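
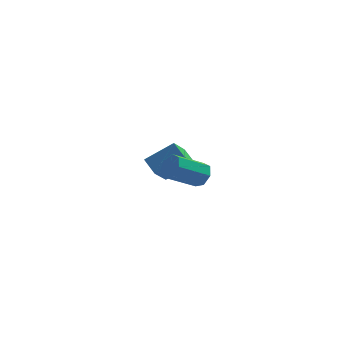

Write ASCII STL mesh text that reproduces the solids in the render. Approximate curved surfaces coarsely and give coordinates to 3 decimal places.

solid 
facet normal -0.829 -0.102 -0.550
outer loop
vertex -4.93 2.029 -3.653
vertex -5.432 2.991 -3.075
vertex -4.188 3.22 -4.992
endloop
endfacet
facet normal 0.408 -0.783 -0.470
outer loop
vertex -2.488 3.429 -3.865
vertex -4.93 2.029 -3.653
vertex -4.188 3.22 -4.992
endloop
endfacet
facet normal -0.829 -0.102 -0.550
outer loop
vertex -4.188 3.22 -4.992
vertex -5.432 2.991 -3.075
vertex -4.69 4.183 -4.414
endloop
endfacet
facet normal 0.382 0.614 -0.691
outer loop
vertex -4.69 4.183 -4.414
vertex -2.488 3.429 -3.865
vertex -4.188 3.22 -4.992
endloop
endfacet
facet normal -0.382 -0.614 0.690
outer loop
vertex -4.93 2.029 -3.653
vertex -3.732 3.2 -1.948
vertex -5.432 2.991 -3.075
endloop
endfacet
facet normal 0.408 -0.782 -0.471
outer loop
vertex -3.23 2.237 -2.526
vertex -4.93 2.029 -3.653
vertex -2.488 3.429 -3.865
endloop
endfacet
facet normal -0.383 -0.614 0.690
outer loop
vertex -3.23 2.237 -2.526
vertex -3.732 3.2 -1.948
vertex -4.93 2.029 -3.653
endloop
endfacet
facet normal -0.408 0.782 0.470
outer loop
vertex -5.432 2.991 -3.075
vertex -3.732 3.2 -1.948
vertex -4.69 4.183 -4.414
endloop
endfacet
facet normal 0.382 0.614 -0.690
outer loop
vertex -2.99 4.391 -3.287
vertex -2.488 3.429 -3.865
vertex -4.69 4.183 -4.414
endloop
endfacet
facet normal -0.408 0.783 0.470
outer loop
vertex -4.69 4.183 -4.414
vertex -3.732 3.2 -1.948
vertex -2.99 4.391 -3.287
endloop
endfacet
facet normal 0.829 0.102 0.550
outer loop
vertex -2.99 4.391 -3.287
vertex -3.23 2.237 -2.526
vertex -2.488 3.429 -3.865
endloop
endfacet
facet normal 0.829 0.102 0.550
outer loop
vertex -3.732 3.2 -1.948
vertex -3.23 2.237 -2.526
vertex -2.99 4.391 -3.287
endloop
endfacet
facet normal 0.816 0.227 -0.531
outer loop
vertex -2.518 -3.57 0.418
vertex -2.967 -3.533 -0.256
vertex -2.791 -2.94 0.268
endloop
endfacet
facet normal 0.428 0.381 0.820
outer loop
vertex -2.518 -3.57 0.418
vertex -2.791 -2.94 0.268
vertex -4.224 -4.044 1.529
endloop
endfacet
facet normal 0.428 0.381 0.820
outer loop
vertex -4.224 -4.044 1.529
vertex -2.791 -2.94 0.268
vertex -4.497 -3.414 1.379
endloop
endfacet
facet normal -0.816 -0.227 0.532
outer loop
vertex -4.224 -4.044 1.529
vertex -4.497 -3.414 1.379
vertex -4.673 -4.007 0.856
endloop
endfacet
facet normal 0.816 0.228 -0.532
outer loop
vertex -2.791 -2.94 0.268
vertex -2.967 -3.533 -0.256
vertex -3.197 -2.756 -0.276
endloop
endfacet
facet normal -0.036 0.938 0.344
outer loop
vertex -2.791 -2.94 0.268
vertex -3.197 -2.756 -0.276
vertex -4.497 -3.414 1.379
endloop
endfacet
facet normal -0.036 0.938 0.344
outer loop
vertex -4.497 -3.414 1.379
vertex -3.197 -2.756 -0.276
vertex -4.902 -3.23 0.835
endloop
endfacet
facet normal -0.816 -0.226 0.531
outer loop
vertex -4.497 -3.414 1.379
vertex -4.902 -3.23 0.835
vertex -4.673 -4.007 0.856
endloop
endfacet
facet normal 0.816 0.228 -0.531
outer loop
vertex -3.197 -2.756 -0.276
vertex -2.967 -3.533 -0.256
vertex -3.429 -3.158 -0.805
endloop
endfacet
facet normal -0.474 0.789 -0.391
outer loop
vertex -3.197 -2.756 -0.276
vertex -3.429 -3.158 -0.805
vertex -4.902 -3.23 0.835
endloop
endfacet
facet normal -0.473 0.789 -0.391
outer loop
vertex -4.902 -3.23 0.835
vertex -3.429 -3.158 -0.805
vertex -5.135 -3.631 0.307
endloop
endfacet
facet normal -0.816 -0.226 0.532
outer loop
vertex -4.902 -3.23 0.835
vertex -5.135 -3.631 0.307
vertex -4.673 -4.007 0.856
endloop
endfacet
facet normal 0.816 0.226 -0.532
outer loop
vertex -3.429 -3.158 -0.805
vertex -2.967 -3.533 -0.256
vertex -3.314 -3.841 -0.919
endloop
endfacet
facet normal -0.554 0.045 -0.831
outer loop
vertex -3.429 -3.158 -0.805
vertex -3.314 -3.841 -0.919
vertex -5.135 -3.631 0.307
endloop
endfacet
facet normal -0.554 0.047 -0.831
outer loop
vertex -5.135 -3.631 0.307
vertex -3.314 -3.841 -0.919
vertex -5.02 -4.315 0.192
endloop
endfacet
facet normal -0.816 -0.227 0.532
outer loop
vertex -5.135 -3.631 0.307
vertex -5.02 -4.315 0.192
vertex -4.673 -4.007 0.856
endloop
endfacet
facet normal 0.816 0.226 -0.532
outer loop
vertex -3.314 -3.841 -0.919
vertex -2.967 -3.533 -0.256
vertex -2.938 -4.293 -0.534
endloop
endfacet
facet normal -0.218 -0.731 -0.646
outer loop
vertex -3.314 -3.841 -0.919
vertex -2.938 -4.293 -0.534
vertex -5.02 -4.315 0.192
endloop
endfacet
facet normal -0.218 -0.732 -0.646
outer loop
vertex -5.02 -4.315 0.192
vertex -2.938 -4.293 -0.534
vertex -4.643 -4.767 0.577
endloop
endfacet
facet normal -0.816 -0.227 0.532
outer loop
vertex -5.02 -4.315 0.192
vertex -4.643 -4.767 0.577
vertex -4.673 -4.007 0.856
endloop
endfacet
facet normal 0.816 0.226 -0.532
outer loop
vertex -2.938 -4.293 -0.534
vertex -2.967 -3.533 -0.256
vertex -2.584 -4.172 0.061
endloop
endfacet
facet normal 0.284 -0.959 0.026
outer loop
vertex -2.938 -4.293 -0.534
vertex -2.584 -4.172 0.061
vertex -4.643 -4.767 0.577
endloop
endfacet
facet normal 0.284 -0.959 0.026
outer loop
vertex -4.643 -4.767 0.577
vertex -2.584 -4.172 0.061
vertex -4.289 -4.646 1.172
endloop
endfacet
facet normal -0.816 -0.227 0.532
outer loop
vertex -4.643 -4.767 0.577
vertex -4.289 -4.646 1.172
vertex -4.673 -4.007 0.856
endloop
endfacet
facet normal 0.816 0.226 -0.532
outer loop
vertex -2.584 -4.172 0.061
vertex -2.967 -3.533 -0.256
vertex -2.518 -3.57 0.418
endloop
endfacet
facet normal 0.571 -0.464 0.677
outer loop
vertex -2.584 -4.172 0.061
vertex -2.518 -3.57 0.418
vertex -4.289 -4.646 1.172
endloop
endfacet
facet normal 0.570 -0.464 0.678
outer loop
vertex -4.289 -4.646 1.172
vertex -2.518 -3.57 0.418
vertex -4.224 -4.044 1.529
endloop
endfacet
facet normal -0.816 -0.227 0.532
outer loop
vertex -4.289 -4.646 1.172
vertex -4.224 -4.044 1.529
vertex -4.673 -4.007 0.856
endloop
endfacet

endsolid


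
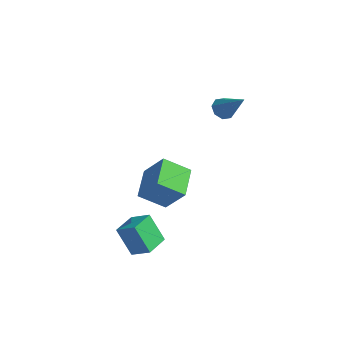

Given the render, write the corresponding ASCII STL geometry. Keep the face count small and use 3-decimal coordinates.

solid 
facet normal -0.704 0.103 -0.702
outer loop
vertex 0.018 3.249 2.695
vertex -0.454 3.259 3.17
vertex -0.081 3.723 2.864
endloop
endfacet
facet normal 0.866 0.318 -0.385
outer loop
vertex 0.018 3.249 2.695
vertex -0.081 3.723 2.864
vertex 0.894 3.061 4.51
endloop
endfacet
facet normal -0.705 0.105 -0.701
outer loop
vertex -0.081 3.723 2.864
vertex -0.454 3.259 3.17
vertex -0.397 3.925 3.212
endloop
endfacet
facet normal 0.548 0.836 0.012
outer loop
vertex -0.081 3.723 2.864
vertex -0.397 3.925 3.212
vertex 0.894 3.061 4.51
endloop
endfacet
facet normal -0.706 0.105 -0.700
outer loop
vertex -0.397 3.925 3.212
vertex -0.454 3.259 3.17
vertex -0.747 3.737 3.537
endloop
endfacet
facet normal 0.036 0.848 0.529
outer loop
vertex -0.397 3.925 3.212
vertex -0.747 3.737 3.537
vertex 0.894 3.061 4.51
endloop
endfacet
facet normal -0.706 0.105 -0.701
outer loop
vertex -0.747 3.737 3.537
vertex -0.454 3.259 3.17
vertex -0.925 3.269 3.646
endloop
endfacet
facet normal -0.371 0.342 0.863
outer loop
vertex -0.747 3.737 3.537
vertex -0.925 3.269 3.646
vertex 0.894 3.061 4.51
endloop
endfacet
facet normal -0.706 0.104 -0.701
outer loop
vertex -0.925 3.269 3.646
vertex -0.454 3.259 3.17
vertex -0.827 2.795 3.477
endloop
endfacet
facet normal -0.432 -0.381 0.818
outer loop
vertex -0.925 3.269 3.646
vertex -0.827 2.795 3.477
vertex 0.894 3.061 4.51
endloop
endfacet
facet normal -0.705 0.102 -0.702
outer loop
vertex -0.827 2.795 3.477
vertex -0.454 3.259 3.17
vertex -0.51 2.593 3.129
endloop
endfacet
facet normal -0.113 -0.901 0.420
outer loop
vertex -0.827 2.795 3.477
vertex -0.51 2.593 3.129
vertex 0.894 3.061 4.51
endloop
endfacet
facet normal -0.706 0.103 -0.701
outer loop
vertex -0.51 2.593 3.129
vertex -0.454 3.259 3.17
vertex -0.16 2.781 2.804
endloop
endfacet
facet normal 0.399 -0.912 -0.097
outer loop
vertex -0.51 2.593 3.129
vertex -0.16 2.781 2.804
vertex 0.894 3.061 4.51
endloop
endfacet
facet normal -0.704 0.104 -0.702
outer loop
vertex -0.16 2.781 2.804
vertex -0.454 3.259 3.17
vertex 0.018 3.249 2.695
endloop
endfacet
facet normal 0.806 -0.407 -0.431
outer loop
vertex -0.16 2.781 2.804
vertex 0.018 3.249 2.695
vertex 0.894 3.061 4.51
endloop
endfacet
facet normal -0.623 -0.042 -0.781
outer loop
vertex -1.835 -1.888 -0.768
vertex -2.597 -0.357 -0.242
vertex -0.779 -1.058 -1.656
endloop
endfacet
facet normal 0.426 -0.856 -0.294
outer loop
vertex 0.337 -0.983 -0.258
vertex -1.835 -1.888 -0.768
vertex -0.779 -1.058 -1.656
endloop
endfacet
facet normal -0.623 -0.041 -0.781
outer loop
vertex -0.779 -1.058 -1.656
vertex -2.597 -0.357 -0.242
vertex -1.541 0.474 -1.129
endloop
endfacet
facet normal 0.656 0.516 -0.551
outer loop
vertex -1.541 0.474 -1.129
vertex 0.337 -0.983 -0.258
vertex -0.779 -1.058 -1.656
endloop
endfacet
facet normal -0.656 -0.516 0.551
outer loop
vertex -1.835 -1.888 -0.768
vertex -1.481 -0.282 1.156
vertex -2.597 -0.357 -0.242
endloop
endfacet
facet normal 0.426 -0.856 -0.295
outer loop
vertex -0.719 -1.814 0.629
vertex -1.835 -1.888 -0.768
vertex 0.337 -0.983 -0.258
endloop
endfacet
facet normal -0.656 -0.516 0.551
outer loop
vertex -0.719 -1.814 0.629
vertex -1.481 -0.282 1.156
vertex -1.835 -1.888 -0.768
endloop
endfacet
facet normal -0.426 0.856 0.294
outer loop
vertex -2.597 -0.357 -0.242
vertex -1.481 -0.282 1.156
vertex -1.541 0.474 -1.129
endloop
endfacet
facet normal 0.656 0.516 -0.551
outer loop
vertex -0.425 0.548 0.268
vertex 0.337 -0.983 -0.258
vertex -1.541 0.474 -1.129
endloop
endfacet
facet normal -0.425 0.856 0.294
outer loop
vertex -1.541 0.474 -1.129
vertex -1.481 -0.282 1.156
vertex -0.425 0.548 0.268
endloop
endfacet
facet normal 0.623 0.042 0.781
outer loop
vertex -0.425 0.548 0.268
vertex -0.719 -1.814 0.629
vertex 0.337 -0.983 -0.258
endloop
endfacet
facet normal 0.624 0.042 0.781
outer loop
vertex -1.481 -0.282 1.156
vertex -0.719 -1.814 0.629
vertex -0.425 0.548 0.268
endloop
endfacet
facet normal -0.856 -0.100 -0.507
outer loop
vertex -1.407 -4.141 -1.597
vertex -1.546 -2.789 -1.629
vertex -0.556 -4.088 -3.045
endloop
endfacet
facet normal 0.102 -0.994 0.024
outer loop
vertex 0.446 -3.971 -2.451
vertex -1.407 -4.141 -1.597
vertex -0.556 -4.088 -3.045
endloop
endfacet
facet normal -0.856 -0.099 -0.508
outer loop
vertex -0.556 -4.088 -3.045
vertex -1.546 -2.789 -1.629
vertex -0.694 -2.735 -3.076
endloop
endfacet
facet normal 0.507 0.032 -0.861
outer loop
vertex -0.694 -2.735 -3.076
vertex 0.446 -3.971 -2.451
vertex -0.556 -4.088 -3.045
endloop
endfacet
facet normal -0.507 -0.032 0.861
outer loop
vertex -1.407 -4.141 -1.597
vertex -0.544 -2.672 -1.035
vertex -1.546 -2.789 -1.629
endloop
endfacet
facet normal 0.102 -0.995 0.023
outer loop
vertex -0.406 -4.025 -1.004
vertex -1.407 -4.141 -1.597
vertex 0.446 -3.971 -2.451
endloop
endfacet
facet normal -0.507 -0.032 0.862
outer loop
vertex -0.406 -4.025 -1.004
vertex -0.544 -2.672 -1.035
vertex -1.407 -4.141 -1.597
endloop
endfacet
facet normal -0.102 0.994 -0.023
outer loop
vertex -1.546 -2.789 -1.629
vertex -0.544 -2.672 -1.035
vertex -0.694 -2.735 -3.076
endloop
endfacet
facet normal 0.507 0.032 -0.862
outer loop
vertex 0.307 -2.619 -2.483
vertex 0.446 -3.971 -2.451
vertex -0.694 -2.735 -3.076
endloop
endfacet
facet normal -0.101 0.995 -0.023
outer loop
vertex -0.694 -2.735 -3.076
vertex -0.544 -2.672 -1.035
vertex 0.307 -2.619 -2.483
endloop
endfacet
facet normal 0.856 0.100 0.508
outer loop
vertex 0.307 -2.619 -2.483
vertex -0.406 -4.025 -1.004
vertex 0.446 -3.971 -2.451
endloop
endfacet
facet normal 0.856 0.099 0.507
outer loop
vertex -0.544 -2.672 -1.035
vertex -0.406 -4.025 -1.004
vertex 0.307 -2.619 -2.483
endloop
endfacet

endsolid


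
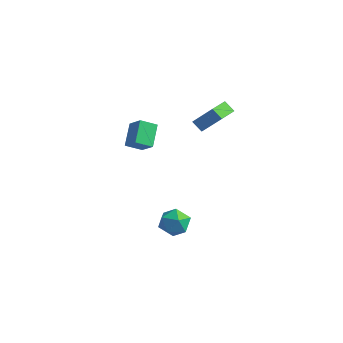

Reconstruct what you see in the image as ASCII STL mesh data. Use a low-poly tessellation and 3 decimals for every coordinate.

solid 
facet normal -0.763 0.157 -0.627
outer loop
vertex -1.763 -1.539 3.305
vertex -1.186 -0.766 2.797
vertex -1.18 -2.619 2.326
endloop
endfacet
facet normal -0.529 -0.709 0.467
outer loop
vertex -0.234 -2.814 3.103
vertex -1.763 -1.539 3.305
vertex -1.18 -2.619 2.326
endloop
endfacet
facet normal -0.763 0.157 -0.627
outer loop
vertex -1.18 -2.619 2.326
vertex -1.186 -0.766 2.797
vertex -0.603 -1.846 1.817
endloop
endfacet
facet normal 0.371 -0.688 -0.624
outer loop
vertex -0.603 -1.846 1.817
vertex -0.234 -2.814 3.103
vertex -1.18 -2.619 2.326
endloop
endfacet
facet normal -0.371 0.687 0.624
outer loop
vertex -1.763 -1.539 3.305
vertex -0.24 -0.961 3.574
vertex -1.186 -0.766 2.797
endloop
endfacet
facet normal -0.529 -0.709 0.466
outer loop
vertex -0.817 -1.734 4.083
vertex -1.763 -1.539 3.305
vertex -0.234 -2.814 3.103
endloop
endfacet
facet normal -0.371 0.688 0.624
outer loop
vertex -0.817 -1.734 4.083
vertex -0.24 -0.961 3.574
vertex -1.763 -1.539 3.305
endloop
endfacet
facet normal 0.529 0.709 -0.466
outer loop
vertex -1.186 -0.766 2.797
vertex -0.24 -0.961 3.574
vertex -0.603 -1.846 1.817
endloop
endfacet
facet normal 0.372 -0.687 -0.624
outer loop
vertex 0.343 -2.041 2.595
vertex -0.234 -2.814 3.103
vertex -0.603 -1.846 1.817
endloop
endfacet
facet normal 0.530 0.709 -0.466
outer loop
vertex -0.603 -1.846 1.817
vertex -0.24 -0.961 3.574
vertex 0.343 -2.041 2.595
endloop
endfacet
facet normal 0.763 -0.157 0.627
outer loop
vertex 0.343 -2.041 2.595
vertex -0.817 -1.734 4.083
vertex -0.234 -2.814 3.103
endloop
endfacet
facet normal 0.763 -0.157 0.627
outer loop
vertex -0.24 -0.961 3.574
vertex -0.817 -1.734 4.083
vertex 0.343 -2.041 2.595
endloop
endfacet
facet normal -0.775 0.622 -0.113
outer loop
vertex 0.453 -0.696 -4.603
vertex 0.133 -0.922 -3.65
vertex 0.784 -0.138 -3.802
endloop
endfacet
facet normal -0.214 0.841 -0.497
outer loop
vertex 0.453 -0.696 -4.603
vertex 0.784 -0.138 -3.802
vertex 1.442 -0.411 -4.547
endloop
endfacet
facet normal -0.037 0.316 -0.948
outer loop
vertex 0.453 -0.696 -4.603
vertex 1.442 -0.411 -4.547
vertex 1.197 -1.363 -4.855
endloop
endfacet
facet normal -0.489 -0.227 -0.842
outer loop
vertex 0.453 -0.696 -4.603
vertex 1.197 -1.363 -4.855
vertex 0.388 -1.679 -4.3
endloop
endfacet
facet normal -0.945 -0.038 -0.326
outer loop
vertex 0.453 -0.696 -4.603
vertex 0.388 -1.679 -4.3
vertex 0.133 -0.922 -3.65
endloop
endfacet
facet normal 0.334 0.941 -0.050
outer loop
vertex 1.442 -0.411 -4.547
vertex 0.784 -0.138 -3.802
vertex 1.732 -0.461 -3.56
endloop
endfacet
facet normal -0.574 0.587 0.571
outer loop
vertex 0.784 -0.138 -3.802
vertex 0.133 -0.922 -3.65
vertex 0.923 -0.777 -3.005
endloop
endfacet
facet normal -0.848 -0.479 0.225
outer loop
vertex 0.133 -0.922 -3.65
vertex 0.388 -1.679 -4.3
vertex 0.678 -1.729 -3.313
endloop
endfacet
facet normal -0.112 -0.785 -0.610
outer loop
vertex 0.388 -1.679 -4.3
vertex 1.197 -1.363 -4.855
vertex 1.336 -2.002 -4.058
endloop
endfacet
facet normal 0.619 0.093 -0.780
outer loop
vertex 1.197 -1.363 -4.855
vertex 1.442 -0.411 -4.547
vertex 1.987 -1.218 -4.21
endloop
endfacet
facet normal 0.489 0.227 0.842
outer loop
vertex 1.667 -1.444 -3.257
vertex 1.732 -0.461 -3.56
vertex 0.923 -0.777 -3.005
endloop
endfacet
facet normal 0.037 -0.316 0.948
outer loop
vertex 1.667 -1.444 -3.257
vertex 0.923 -0.777 -3.005
vertex 0.678 -1.729 -3.313
endloop
endfacet
facet normal 0.214 -0.841 0.497
outer loop
vertex 1.667 -1.444 -3.257
vertex 0.678 -1.729 -3.313
vertex 1.336 -2.002 -4.058
endloop
endfacet
facet normal 0.775 -0.622 0.113
outer loop
vertex 1.667 -1.444 -3.257
vertex 1.336 -2.002 -4.058
vertex 1.987 -1.218 -4.21
endloop
endfacet
facet normal 0.945 0.038 0.326
outer loop
vertex 1.667 -1.444 -3.257
vertex 1.987 -1.218 -4.21
vertex 1.732 -0.461 -3.56
endloop
endfacet
facet normal 0.112 0.785 0.610
outer loop
vertex 0.923 -0.777 -3.005
vertex 1.732 -0.461 -3.56
vertex 0.784 -0.138 -3.802
endloop
endfacet
facet normal -0.619 -0.093 0.780
outer loop
vertex 0.678 -1.729 -3.313
vertex 0.923 -0.777 -3.005
vertex 0.133 -0.922 -3.65
endloop
endfacet
facet normal -0.334 -0.941 0.050
outer loop
vertex 1.336 -2.002 -4.058
vertex 0.678 -1.729 -3.313
vertex 0.388 -1.679 -4.3
endloop
endfacet
facet normal 0.574 -0.587 -0.571
outer loop
vertex 1.987 -1.218 -4.21
vertex 1.336 -2.002 -4.058
vertex 1.197 -1.363 -4.855
endloop
endfacet
facet normal 0.848 0.479 -0.225
outer loop
vertex 1.732 -0.461 -3.56
vertex 1.987 -1.218 -4.21
vertex 1.442 -0.411 -4.547
endloop
endfacet
facet normal -0.759 -0.048 0.649
outer loop
vertex 1.703 1.393 4.49
vertex 1.51 2.743 4.364
vertex 0.533 1.096 3.101
endloop
endfacet
facet normal 0.142 -0.986 0.091
outer loop
vertex 1.17 1.137 2.556
vertex 1.703 1.393 4.49
vertex 0.533 1.096 3.101
endloop
endfacet
facet normal -0.759 -0.048 0.650
outer loop
vertex 0.533 1.096 3.101
vertex 1.51 2.743 4.364
vertex 0.34 2.447 2.976
endloop
endfacet
facet normal -0.636 -0.161 -0.755
outer loop
vertex 0.34 2.447 2.976
vertex 1.17 1.137 2.556
vertex 0.533 1.096 3.101
endloop
endfacet
facet normal 0.636 0.161 0.755
outer loop
vertex 1.703 1.393 4.49
vertex 2.147 2.784 3.819
vertex 1.51 2.743 4.364
endloop
endfacet
facet normal 0.141 -0.986 0.092
outer loop
vertex 2.34 1.433 3.944
vertex 1.703 1.393 4.49
vertex 1.17 1.137 2.556
endloop
endfacet
facet normal 0.636 0.161 0.754
outer loop
vertex 2.34 1.433 3.944
vertex 2.147 2.784 3.819
vertex 1.703 1.393 4.49
endloop
endfacet
facet normal -0.141 0.986 -0.091
outer loop
vertex 1.51 2.743 4.364
vertex 2.147 2.784 3.819
vertex 0.34 2.447 2.976
endloop
endfacet
facet normal -0.636 -0.161 -0.754
outer loop
vertex 0.977 2.487 2.43
vertex 1.17 1.137 2.556
vertex 0.34 2.447 2.976
endloop
endfacet
facet normal -0.141 0.986 -0.092
outer loop
vertex 0.34 2.447 2.976
vertex 2.147 2.784 3.819
vertex 0.977 2.487 2.43
endloop
endfacet
facet normal 0.759 0.048 -0.650
outer loop
vertex 0.977 2.487 2.43
vertex 2.34 1.433 3.944
vertex 1.17 1.137 2.556
endloop
endfacet
facet normal 0.759 0.048 -0.650
outer loop
vertex 2.147 2.784 3.819
vertex 2.34 1.433 3.944
vertex 0.977 2.487 2.43
endloop
endfacet

endsolid


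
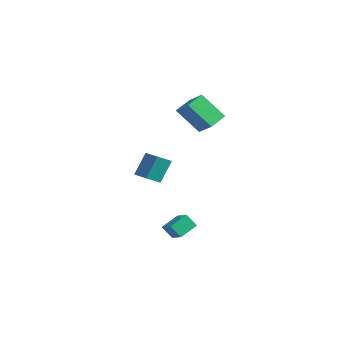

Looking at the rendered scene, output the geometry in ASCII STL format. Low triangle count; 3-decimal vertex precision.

solid 
facet normal -0.989 -0.149 -0.004
outer loop
vertex 2.91 -2.874 1.839
vertex 2.771 -1.934 1.305
vertex 3.03 -3.633 0.471
endloop
endfacet
facet normal 0.128 -0.863 0.490
outer loop
vertex 4.009 -3.486 0.475
vertex 2.91 -2.874 1.839
vertex 3.03 -3.633 0.471
endloop
endfacet
facet normal -0.989 -0.149 -0.004
outer loop
vertex 3.03 -3.633 0.471
vertex 2.771 -1.934 1.305
vertex 2.891 -2.693 -0.063
endloop
endfacet
facet normal 0.076 -0.484 -0.872
outer loop
vertex 2.891 -2.693 -0.063
vertex 4.009 -3.486 0.475
vertex 3.03 -3.633 0.471
endloop
endfacet
facet normal -0.076 0.484 0.872
outer loop
vertex 2.91 -2.874 1.839
vertex 3.75 -1.787 1.309
vertex 2.771 -1.934 1.305
endloop
endfacet
facet normal 0.128 -0.863 0.490
outer loop
vertex 3.889 -2.727 1.843
vertex 2.91 -2.874 1.839
vertex 4.009 -3.486 0.475
endloop
endfacet
facet normal -0.076 0.484 0.872
outer loop
vertex 3.889 -2.727 1.843
vertex 3.75 -1.787 1.309
vertex 2.91 -2.874 1.839
endloop
endfacet
facet normal -0.128 0.863 -0.490
outer loop
vertex 2.771 -1.934 1.305
vertex 3.75 -1.787 1.309
vertex 2.891 -2.693 -0.063
endloop
endfacet
facet normal 0.076 -0.484 -0.872
outer loop
vertex 3.87 -2.546 -0.059
vertex 4.009 -3.486 0.475
vertex 2.891 -2.693 -0.063
endloop
endfacet
facet normal -0.128 0.863 -0.490
outer loop
vertex 2.891 -2.693 -0.063
vertex 3.75 -1.787 1.309
vertex 3.87 -2.546 -0.059
endloop
endfacet
facet normal 0.989 0.149 0.004
outer loop
vertex 3.87 -2.546 -0.059
vertex 3.889 -2.727 1.843
vertex 4.009 -3.486 0.475
endloop
endfacet
facet normal 0.989 0.149 0.004
outer loop
vertex 3.75 -1.787 1.309
vertex 3.889 -2.727 1.843
vertex 3.87 -2.546 -0.059
endloop
endfacet
facet normal -0.354 -0.473 0.807
outer loop
vertex 3.526 -1.724 -3.544
vertex 3.335 -0.623 -2.983
vertex 2.548 -1.686 -3.951
endloop
endfacet
facet normal 0.153 -0.880 -0.449
outer loop
vertex 2.885 -1.237 -4.717
vertex 3.526 -1.724 -3.544
vertex 2.548 -1.686 -3.951
endloop
endfacet
facet normal -0.354 -0.473 0.807
outer loop
vertex 2.548 -1.686 -3.951
vertex 3.335 -0.623 -2.983
vertex 2.357 -0.585 -3.39
endloop
endfacet
facet normal -0.922 0.036 -0.385
outer loop
vertex 2.357 -0.585 -3.39
vertex 2.885 -1.237 -4.717
vertex 2.548 -1.686 -3.951
endloop
endfacet
facet normal 0.922 -0.036 0.385
outer loop
vertex 3.526 -1.724 -3.544
vertex 3.672 -0.174 -3.749
vertex 3.335 -0.623 -2.983
endloop
endfacet
facet normal 0.153 -0.880 -0.449
outer loop
vertex 3.863 -1.275 -4.31
vertex 3.526 -1.724 -3.544
vertex 2.885 -1.237 -4.717
endloop
endfacet
facet normal 0.922 -0.036 0.385
outer loop
vertex 3.863 -1.275 -4.31
vertex 3.672 -0.174 -3.749
vertex 3.526 -1.724 -3.544
endloop
endfacet
facet normal -0.153 0.880 0.449
outer loop
vertex 3.335 -0.623 -2.983
vertex 3.672 -0.174 -3.749
vertex 2.357 -0.585 -3.39
endloop
endfacet
facet normal -0.922 0.036 -0.385
outer loop
vertex 2.694 -0.136 -4.156
vertex 2.885 -1.237 -4.717
vertex 2.357 -0.585 -3.39
endloop
endfacet
facet normal -0.153 0.880 0.449
outer loop
vertex 2.357 -0.585 -3.39
vertex 3.672 -0.174 -3.749
vertex 2.694 -0.136 -4.156
endloop
endfacet
facet normal 0.354 0.473 -0.807
outer loop
vertex 2.694 -0.136 -4.156
vertex 3.863 -1.275 -4.31
vertex 2.885 -1.237 -4.717
endloop
endfacet
facet normal 0.354 0.473 -0.807
outer loop
vertex 3.672 -0.174 -3.749
vertex 3.863 -1.275 -4.31
vertex 2.694 -0.136 -4.156
endloop
endfacet
facet normal -0.853 -0.069 -0.518
outer loop
vertex -0.948 1.297 3.197
vertex -1.344 2.429 3.698
vertex -0.091 2.279 1.654
endloop
endfacet
facet normal 0.304 -0.871 -0.385
outer loop
vertex 1.044 2.371 2.342
vertex -0.948 1.297 3.197
vertex -0.091 2.279 1.654
endloop
endfacet
facet normal -0.853 -0.069 -0.518
outer loop
vertex -0.091 2.279 1.654
vertex -1.344 2.429 3.698
vertex -0.487 3.411 2.155
endloop
endfacet
facet normal 0.424 0.486 -0.764
outer loop
vertex -0.487 3.411 2.155
vertex 1.044 2.371 2.342
vertex -0.091 2.279 1.654
endloop
endfacet
facet normal -0.424 -0.486 0.764
outer loop
vertex -0.948 1.297 3.197
vertex -0.209 2.521 4.386
vertex -1.344 2.429 3.698
endloop
endfacet
facet normal 0.304 -0.871 -0.385
outer loop
vertex 0.187 1.389 3.885
vertex -0.948 1.297 3.197
vertex 1.044 2.371 2.342
endloop
endfacet
facet normal -0.424 -0.486 0.764
outer loop
vertex 0.187 1.389 3.885
vertex -0.209 2.521 4.386
vertex -0.948 1.297 3.197
endloop
endfacet
facet normal -0.304 0.871 0.385
outer loop
vertex -1.344 2.429 3.698
vertex -0.209 2.521 4.386
vertex -0.487 3.411 2.155
endloop
endfacet
facet normal 0.424 0.486 -0.764
outer loop
vertex 0.648 3.503 2.843
vertex 1.044 2.371 2.342
vertex -0.487 3.411 2.155
endloop
endfacet
facet normal -0.304 0.871 0.385
outer loop
vertex -0.487 3.411 2.155
vertex -0.209 2.521 4.386
vertex 0.648 3.503 2.843
endloop
endfacet
facet normal 0.853 0.069 0.518
outer loop
vertex 0.648 3.503 2.843
vertex 0.187 1.389 3.885
vertex 1.044 2.371 2.342
endloop
endfacet
facet normal 0.853 0.069 0.518
outer loop
vertex -0.209 2.521 4.386
vertex 0.187 1.389 3.885
vertex 0.648 3.503 2.843
endloop
endfacet

endsolid


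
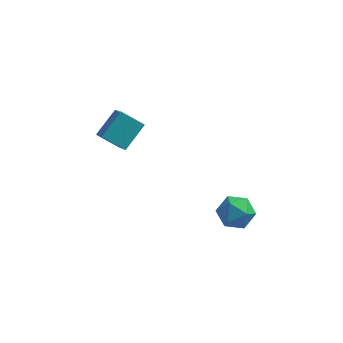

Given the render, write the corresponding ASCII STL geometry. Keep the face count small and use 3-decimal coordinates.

solid 
facet normal -0.419 -0.718 -0.556
outer loop
vertex -2.298 -1.979 1.549
vertex -3.454 -1.884 2.296
vertex -2.805 -0.975 0.635
endloop
endfacet
facet normal 0.838 -0.069 -0.541
outer loop
vertex -2.106 0.224 1.564
vertex -2.298 -1.979 1.549
vertex -2.805 -0.975 0.635
endloop
endfacet
facet normal -0.419 -0.718 -0.556
outer loop
vertex -2.805 -0.975 0.635
vertex -3.454 -1.884 2.296
vertex -3.961 -0.879 1.381
endloop
endfacet
facet normal -0.350 0.693 -0.631
outer loop
vertex -3.961 -0.879 1.381
vertex -2.106 0.224 1.564
vertex -2.805 -0.975 0.635
endloop
endfacet
facet normal 0.350 -0.693 0.630
outer loop
vertex -2.298 -1.979 1.549
vertex -2.755 -0.685 3.225
vertex -3.454 -1.884 2.296
endloop
endfacet
facet normal 0.838 -0.069 -0.541
outer loop
vertex -1.599 -0.781 2.479
vertex -2.298 -1.979 1.549
vertex -2.106 0.224 1.564
endloop
endfacet
facet normal 0.349 -0.693 0.630
outer loop
vertex -1.599 -0.781 2.479
vertex -2.755 -0.685 3.225
vertex -2.298 -1.979 1.549
endloop
endfacet
facet normal -0.838 0.070 0.541
outer loop
vertex -3.454 -1.884 2.296
vertex -2.755 -0.685 3.225
vertex -3.961 -0.879 1.381
endloop
endfacet
facet normal -0.350 0.693 -0.630
outer loop
vertex -3.262 0.319 2.311
vertex -2.106 0.224 1.564
vertex -3.961 -0.879 1.381
endloop
endfacet
facet normal -0.838 0.069 0.541
outer loop
vertex -3.961 -0.879 1.381
vertex -2.755 -0.685 3.225
vertex -3.262 0.319 2.311
endloop
endfacet
facet normal 0.419 0.718 0.556
outer loop
vertex -3.262 0.319 2.311
vertex -1.599 -0.781 2.479
vertex -2.106 0.224 1.564
endloop
endfacet
facet normal 0.419 0.718 0.556
outer loop
vertex -2.755 -0.685 3.225
vertex -1.599 -0.781 2.479
vertex -3.262 0.319 2.311
endloop
endfacet
facet normal 0.356 -0.126 0.926
outer loop
vertex 3.571 -1.946 -1.327
vertex 2.829 -2.634 -1.135
vertex 3.731 -2.944 -1.524
endloop
endfacet
facet normal 0.880 0.048 0.473
outer loop
vertex 3.571 -1.946 -1.327
vertex 3.731 -2.944 -1.524
vertex 4.052 -2.229 -2.193
endloop
endfacet
facet normal 0.716 0.676 0.177
outer loop
vertex 3.571 -1.946 -1.327
vertex 4.052 -2.229 -2.193
vertex 3.348 -1.477 -2.217
endloop
endfacet
facet normal 0.091 0.890 0.446
outer loop
vertex 3.571 -1.946 -1.327
vertex 3.348 -1.477 -2.217
vertex 2.592 -1.727 -1.564
endloop
endfacet
facet normal -0.132 0.396 0.909
outer loop
vertex 3.571 -1.946 -1.327
vertex 2.592 -1.727 -1.564
vertex 2.829 -2.634 -1.135
endloop
endfacet
facet normal 0.896 -0.443 -0.044
outer loop
vertex 4.052 -2.229 -2.193
vertex 3.731 -2.944 -1.524
vertex 3.608 -3.093 -2.536
endloop
endfacet
facet normal 0.048 -0.724 0.688
outer loop
vertex 3.731 -2.944 -1.524
vertex 2.829 -2.634 -1.135
vertex 2.852 -3.343 -1.883
endloop
endfacet
facet normal -0.741 0.119 0.661
outer loop
vertex 2.829 -2.634 -1.135
vertex 2.592 -1.727 -1.564
vertex 2.148 -2.591 -1.907
endloop
endfacet
facet normal -0.381 0.920 -0.089
outer loop
vertex 2.592 -1.727 -1.564
vertex 3.348 -1.477 -2.217
vertex 2.469 -1.876 -2.576
endloop
endfacet
facet normal 0.630 0.573 -0.524
outer loop
vertex 3.348 -1.477 -2.217
vertex 4.052 -2.229 -2.193
vertex 3.371 -2.186 -2.965
endloop
endfacet
facet normal -0.091 -0.890 -0.446
outer loop
vertex 2.629 -2.874 -2.773
vertex 3.608 -3.093 -2.536
vertex 2.852 -3.343 -1.883
endloop
endfacet
facet normal -0.716 -0.676 -0.177
outer loop
vertex 2.629 -2.874 -2.773
vertex 2.852 -3.343 -1.883
vertex 2.148 -2.591 -1.907
endloop
endfacet
facet normal -0.880 -0.048 -0.473
outer loop
vertex 2.629 -2.874 -2.773
vertex 2.148 -2.591 -1.907
vertex 2.469 -1.876 -2.576
endloop
endfacet
facet normal -0.356 0.126 -0.926
outer loop
vertex 2.629 -2.874 -2.773
vertex 2.469 -1.876 -2.576
vertex 3.371 -2.186 -2.965
endloop
endfacet
facet normal 0.132 -0.396 -0.909
outer loop
vertex 2.629 -2.874 -2.773
vertex 3.371 -2.186 -2.965
vertex 3.608 -3.093 -2.536
endloop
endfacet
facet normal 0.381 -0.920 0.089
outer loop
vertex 2.852 -3.343 -1.883
vertex 3.608 -3.093 -2.536
vertex 3.731 -2.944 -1.524
endloop
endfacet
facet normal -0.630 -0.573 0.524
outer loop
vertex 2.148 -2.591 -1.907
vertex 2.852 -3.343 -1.883
vertex 2.829 -2.634 -1.135
endloop
endfacet
facet normal -0.896 0.443 0.044
outer loop
vertex 2.469 -1.876 -2.576
vertex 2.148 -2.591 -1.907
vertex 2.592 -1.727 -1.564
endloop
endfacet
facet normal -0.048 0.724 -0.688
outer loop
vertex 3.371 -2.186 -2.965
vertex 2.469 -1.876 -2.576
vertex 3.348 -1.477 -2.217
endloop
endfacet
facet normal 0.741 -0.119 -0.661
outer loop
vertex 3.608 -3.093 -2.536
vertex 3.371 -2.186 -2.965
vertex 4.052 -2.229 -2.193
endloop
endfacet

endsolid


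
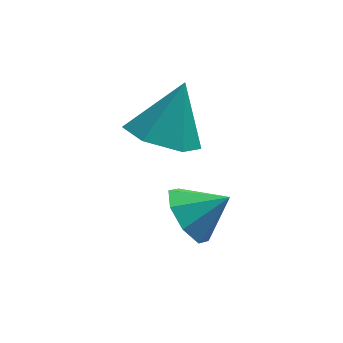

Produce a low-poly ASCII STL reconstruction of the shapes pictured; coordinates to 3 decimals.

solid 
facet normal -0.829 0.003 -0.559
outer loop
vertex 1.163 -3.256 -4.282
vertex 0.651 -3.579 -3.524
vertex 0.887 -2.704 -3.87
endloop
endfacet
facet normal 0.814 0.549 -0.190
outer loop
vertex 1.163 -3.256 -4.282
vertex 0.887 -2.704 -3.87
vertex 1.729 -3.581 -2.796
endloop
endfacet
facet normal -0.829 0.002 -0.559
outer loop
vertex 0.887 -2.704 -3.87
vertex 0.651 -3.579 -3.524
vertex 0.472 -2.664 -3.255
endloop
endfacet
facet normal 0.496 0.821 0.281
outer loop
vertex 0.887 -2.704 -3.87
vertex 0.472 -2.664 -3.255
vertex 1.729 -3.581 -2.796
endloop
endfacet
facet normal -0.829 0.002 -0.560
outer loop
vertex 0.472 -2.664 -3.255
vertex 0.651 -3.579 -3.524
vertex 0.162 -3.16 -2.798
endloop
endfacet
facet normal 0.163 0.611 0.774
outer loop
vertex 0.472 -2.664 -3.255
vertex 0.162 -3.16 -2.798
vertex 1.729 -3.581 -2.796
endloop
endfacet
facet normal -0.829 0.002 -0.559
outer loop
vertex 0.162 -3.16 -2.798
vertex 0.651 -3.579 -3.524
vertex 0.139 -3.901 -2.766
endloop
endfacet
facet normal 0.010 0.043 0.999
outer loop
vertex 0.162 -3.16 -2.798
vertex 0.139 -3.901 -2.766
vertex 1.729 -3.581 -2.796
endloop
endfacet
facet normal -0.829 0.001 -0.560
outer loop
vertex 0.139 -3.901 -2.766
vertex 0.651 -3.579 -3.524
vertex 0.416 -4.454 -3.177
endloop
endfacet
facet normal 0.126 -0.550 0.825
outer loop
vertex 0.139 -3.901 -2.766
vertex 0.416 -4.454 -3.177
vertex 1.729 -3.581 -2.796
endloop
endfacet
facet normal -0.830 0.001 -0.558
outer loop
vertex 0.416 -4.454 -3.177
vertex 0.651 -3.579 -3.524
vertex 0.83 -4.494 -3.792
endloop
endfacet
facet normal 0.445 -0.823 0.353
outer loop
vertex 0.416 -4.454 -3.177
vertex 0.83 -4.494 -3.792
vertex 1.729 -3.581 -2.796
endloop
endfacet
facet normal -0.829 0.002 -0.560
outer loop
vertex 0.83 -4.494 -3.792
vertex 0.651 -3.579 -3.524
vertex 1.14 -3.998 -4.249
endloop
endfacet
facet normal 0.777 -0.614 -0.139
outer loop
vertex 0.83 -4.494 -3.792
vertex 1.14 -3.998 -4.249
vertex 1.729 -3.581 -2.796
endloop
endfacet
facet normal -0.829 0.001 -0.559
outer loop
vertex 1.14 -3.998 -4.249
vertex 0.651 -3.579 -3.524
vertex 1.163 -3.256 -4.282
endloop
endfacet
facet normal 0.930 -0.045 -0.364
outer loop
vertex 1.14 -3.998 -4.249
vertex 1.163 -3.256 -4.282
vertex 1.729 -3.581 -2.796
endloop
endfacet
facet normal -0.364 -0.423 -0.829
outer loop
vertex 0.627 -1.46 -2.078
vertex 0.066 -2.18 -1.464
vertex -0.396 -1.224 -1.749
endloop
endfacet
facet normal 0.210 0.977 -0.048
outer loop
vertex 0.627 -1.46 -2.078
vertex -0.396 -1.224 -1.749
vertex 0.754 -1.38 0.104
endloop
endfacet
facet normal -0.364 -0.423 -0.830
outer loop
vertex -0.396 -1.224 -1.749
vertex 0.066 -2.18 -1.464
vertex -0.957 -1.944 -1.136
endloop
endfacet
facet normal -0.532 0.750 0.393
outer loop
vertex -0.396 -1.224 -1.749
vertex -0.957 -1.944 -1.136
vertex 0.754 -1.38 0.104
endloop
endfacet
facet normal -0.364 -0.424 -0.829
outer loop
vertex -0.957 -1.944 -1.136
vertex 0.066 -2.18 -1.464
vertex -0.495 -2.9 -0.85
endloop
endfacet
facet normal -0.579 -0.036 0.815
outer loop
vertex -0.957 -1.944 -1.136
vertex -0.495 -2.9 -0.85
vertex 0.754 -1.38 0.104
endloop
endfacet
facet normal -0.364 -0.424 -0.829
outer loop
vertex -0.495 -2.9 -0.85
vertex 0.066 -2.18 -1.464
vertex 0.528 -3.137 -1.178
endloop
endfacet
facet normal 0.117 -0.595 0.795
outer loop
vertex -0.495 -2.9 -0.85
vertex 0.528 -3.137 -1.178
vertex 0.754 -1.38 0.104
endloop
endfacet
facet normal -0.364 -0.424 -0.829
outer loop
vertex 0.528 -3.137 -1.178
vertex 0.066 -2.18 -1.464
vertex 1.089 -2.417 -1.792
endloop
endfacet
facet normal 0.860 -0.369 0.353
outer loop
vertex 0.528 -3.137 -1.178
vertex 1.089 -2.417 -1.792
vertex 0.754 -1.38 0.104
endloop
endfacet
facet normal -0.364 -0.424 -0.829
outer loop
vertex 1.089 -2.417 -1.792
vertex 0.066 -2.18 -1.464
vertex 0.627 -1.46 -2.078
endloop
endfacet
facet normal 0.906 0.417 -0.068
outer loop
vertex 1.089 -2.417 -1.792
vertex 0.627 -1.46 -2.078
vertex 0.754 -1.38 0.104
endloop
endfacet

endsolid


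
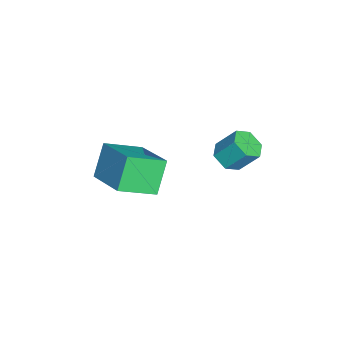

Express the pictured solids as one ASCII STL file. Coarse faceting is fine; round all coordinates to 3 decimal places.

solid 
facet normal -0.533 0.180 0.827
outer loop
vertex -1.579 -0.026 3.992
vertex -2.211 1.36 3.283
vertex -3.155 -1.141 3.218
endloop
endfacet
facet normal 0.376 -0.825 0.422
outer loop
vertex -2.329 -1.42 1.937
vertex -1.579 -0.026 3.992
vertex -3.155 -1.141 3.218
endloop
endfacet
facet normal -0.533 0.180 0.827
outer loop
vertex -3.155 -1.141 3.218
vertex -2.211 1.36 3.283
vertex -3.787 0.245 2.509
endloop
endfacet
facet normal -0.758 -0.536 -0.372
outer loop
vertex -3.787 0.245 2.509
vertex -2.329 -1.42 1.937
vertex -3.155 -1.141 3.218
endloop
endfacet
facet normal 0.758 0.536 0.372
outer loop
vertex -1.579 -0.026 3.992
vertex -1.385 1.081 2.002
vertex -2.211 1.36 3.283
endloop
endfacet
facet normal 0.376 -0.825 0.422
outer loop
vertex -0.753 -0.305 2.711
vertex -1.579 -0.026 3.992
vertex -2.329 -1.42 1.937
endloop
endfacet
facet normal 0.758 0.536 0.372
outer loop
vertex -0.753 -0.305 2.711
vertex -1.385 1.081 2.002
vertex -1.579 -0.026 3.992
endloop
endfacet
facet normal -0.376 0.825 -0.422
outer loop
vertex -2.211 1.36 3.283
vertex -1.385 1.081 2.002
vertex -3.787 0.245 2.509
endloop
endfacet
facet normal -0.758 -0.536 -0.372
outer loop
vertex -2.961 -0.034 1.228
vertex -2.329 -1.42 1.937
vertex -3.787 0.245 2.509
endloop
endfacet
facet normal -0.376 0.825 -0.422
outer loop
vertex -3.787 0.245 2.509
vertex -1.385 1.081 2.002
vertex -2.961 -0.034 1.228
endloop
endfacet
facet normal 0.533 -0.180 -0.827
outer loop
vertex -2.961 -0.034 1.228
vertex -0.753 -0.305 2.711
vertex -2.329 -1.42 1.937
endloop
endfacet
facet normal 0.533 -0.180 -0.827
outer loop
vertex -1.385 1.081 2.002
vertex -0.753 -0.305 2.711
vertex -2.961 -0.034 1.228
endloop
endfacet
facet normal -0.058 -0.629 -0.775
outer loop
vertex -2.428 4.018 2.805
vertex -2.775 3.55 3.211
vertex -3.137 4.037 2.843
endloop
endfacet
facet normal -0.013 0.777 -0.629
outer loop
vertex -2.428 4.018 2.805
vertex -3.137 4.037 2.843
vertex -2.359 4.779 3.744
endloop
endfacet
facet normal -0.012 0.777 -0.629
outer loop
vertex -2.359 4.779 3.744
vertex -3.137 4.037 2.843
vertex -3.068 4.798 3.781
endloop
endfacet
facet normal 0.057 0.628 0.776
outer loop
vertex -2.359 4.779 3.744
vertex -3.068 4.798 3.781
vertex -2.705 4.31 4.149
endloop
endfacet
facet normal -0.057 -0.628 -0.776
outer loop
vertex -3.137 4.037 2.843
vertex -2.775 3.55 3.211
vertex -3.483 3.568 3.248
endloop
endfacet
facet normal -0.871 0.411 -0.269
outer loop
vertex -3.137 4.037 2.843
vertex -3.483 3.568 3.248
vertex -3.068 4.798 3.781
endloop
endfacet
facet normal -0.871 0.411 -0.269
outer loop
vertex -3.068 4.798 3.781
vertex -3.483 3.568 3.248
vertex -3.414 4.329 4.186
endloop
endfacet
facet normal 0.057 0.628 0.776
outer loop
vertex -3.068 4.798 3.781
vertex -3.414 4.329 4.186
vertex -2.705 4.31 4.149
endloop
endfacet
facet normal -0.057 -0.628 -0.776
outer loop
vertex -3.483 3.568 3.248
vertex -2.775 3.55 3.211
vertex -3.121 3.081 3.616
endloop
endfacet
facet normal -0.858 -0.366 0.360
outer loop
vertex -3.483 3.568 3.248
vertex -3.121 3.081 3.616
vertex -3.414 4.329 4.186
endloop
endfacet
facet normal -0.858 -0.366 0.359
outer loop
vertex -3.414 4.329 4.186
vertex -3.121 3.081 3.616
vertex -3.052 3.842 4.555
endloop
endfacet
facet normal 0.057 0.630 0.775
outer loop
vertex -3.414 4.329 4.186
vertex -3.052 3.842 4.555
vertex -2.705 4.31 4.149
endloop
endfacet
facet normal -0.057 -0.628 -0.776
outer loop
vertex -3.121 3.081 3.616
vertex -2.775 3.55 3.211
vertex -2.412 3.062 3.579
endloop
endfacet
facet normal 0.012 -0.777 0.629
outer loop
vertex -3.121 3.081 3.616
vertex -2.412 3.062 3.579
vertex -3.052 3.842 4.555
endloop
endfacet
facet normal 0.013 -0.777 0.629
outer loop
vertex -3.052 3.842 4.555
vertex -2.412 3.062 3.579
vertex -2.343 3.823 4.517
endloop
endfacet
facet normal 0.058 0.629 0.775
outer loop
vertex -3.052 3.842 4.555
vertex -2.343 3.823 4.517
vertex -2.705 4.31 4.149
endloop
endfacet
facet normal -0.057 -0.628 -0.776
outer loop
vertex -2.412 3.062 3.579
vertex -2.775 3.55 3.211
vertex -2.066 3.531 3.174
endloop
endfacet
facet normal 0.871 -0.411 0.269
outer loop
vertex -2.412 3.062 3.579
vertex -2.066 3.531 3.174
vertex -2.343 3.823 4.517
endloop
endfacet
facet normal 0.871 -0.411 0.269
outer loop
vertex -2.343 3.823 4.517
vertex -2.066 3.531 3.174
vertex -1.997 4.292 4.112
endloop
endfacet
facet normal 0.057 0.628 0.776
outer loop
vertex -2.343 3.823 4.517
vertex -1.997 4.292 4.112
vertex -2.705 4.31 4.149
endloop
endfacet
facet normal -0.057 -0.630 -0.775
outer loop
vertex -2.066 3.531 3.174
vertex -2.775 3.55 3.211
vertex -2.428 4.018 2.805
endloop
endfacet
facet normal 0.858 0.366 -0.360
outer loop
vertex -2.066 3.531 3.174
vertex -2.428 4.018 2.805
vertex -1.997 4.292 4.112
endloop
endfacet
facet normal 0.858 0.366 -0.360
outer loop
vertex -1.997 4.292 4.112
vertex -2.428 4.018 2.805
vertex -2.359 4.779 3.744
endloop
endfacet
facet normal 0.057 0.628 0.776
outer loop
vertex -1.997 4.292 4.112
vertex -2.359 4.779 3.744
vertex -2.705 4.31 4.149
endloop
endfacet

endsolid


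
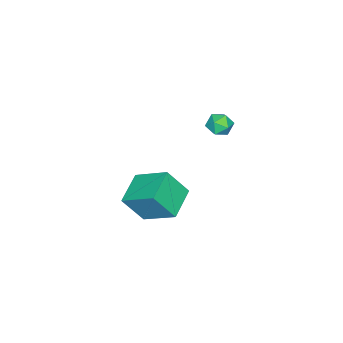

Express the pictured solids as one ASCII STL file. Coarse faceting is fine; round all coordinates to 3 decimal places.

solid 
facet normal -0.947 -0.142 0.288
outer loop
vertex 3.113 -0.535 -0.428
vertex 2.579 0.268 -1.791
vertex 3.07 -2.187 -1.385
endloop
endfacet
facet normal 0.321 -0.481 0.816
outer loop
vertex 4.661 -1.948 -1.869
vertex 3.113 -0.535 -0.428
vertex 3.07 -2.187 -1.385
endloop
endfacet
facet normal -0.947 -0.142 0.288
outer loop
vertex 3.07 -2.187 -1.385
vertex 2.579 0.268 -1.791
vertex 2.536 -1.384 -2.748
endloop
endfacet
facet normal -0.022 -0.865 -0.501
outer loop
vertex 2.536 -1.384 -2.748
vertex 4.661 -1.948 -1.869
vertex 3.07 -2.187 -1.385
endloop
endfacet
facet normal 0.022 0.865 0.501
outer loop
vertex 3.113 -0.535 -0.428
vertex 4.17 0.507 -2.275
vertex 2.579 0.268 -1.791
endloop
endfacet
facet normal 0.321 -0.481 0.816
outer loop
vertex 4.704 -0.296 -0.912
vertex 3.113 -0.535 -0.428
vertex 4.661 -1.948 -1.869
endloop
endfacet
facet normal 0.022 0.865 0.501
outer loop
vertex 4.704 -0.296 -0.912
vertex 4.17 0.507 -2.275
vertex 3.113 -0.535 -0.428
endloop
endfacet
facet normal -0.321 0.481 -0.816
outer loop
vertex 2.579 0.268 -1.791
vertex 4.17 0.507 -2.275
vertex 2.536 -1.384 -2.748
endloop
endfacet
facet normal -0.022 -0.865 -0.501
outer loop
vertex 4.127 -1.145 -3.232
vertex 4.661 -1.948 -1.869
vertex 2.536 -1.384 -2.748
endloop
endfacet
facet normal -0.321 0.481 -0.816
outer loop
vertex 2.536 -1.384 -2.748
vertex 4.17 0.507 -2.275
vertex 4.127 -1.145 -3.232
endloop
endfacet
facet normal 0.947 0.142 -0.288
outer loop
vertex 4.127 -1.145 -3.232
vertex 4.704 -0.296 -0.912
vertex 4.661 -1.948 -1.869
endloop
endfacet
facet normal 0.947 0.142 -0.288
outer loop
vertex 4.17 0.507 -2.275
vertex 4.704 -0.296 -0.912
vertex 4.127 -1.145 -3.232
endloop
endfacet
facet normal -0.748 0.406 0.525
outer loop
vertex 2.257 2.279 3.472
vertex 2.05 1.674 3.645
vertex 2.49 1.995 4.023
endloop
endfacet
facet normal -0.183 0.840 0.510
outer loop
vertex 2.257 2.279 3.472
vertex 2.49 1.995 4.023
vertex 2.9 2.327 3.623
endloop
endfacet
facet normal -0.033 0.985 -0.171
outer loop
vertex 2.257 2.279 3.472
vertex 2.9 2.327 3.623
vertex 2.714 2.212 2.998
endloop
endfacet
facet normal -0.506 0.640 -0.578
outer loop
vertex 2.257 2.279 3.472
vertex 2.714 2.212 2.998
vertex 2.189 1.809 3.011
endloop
endfacet
facet normal -0.948 0.282 -0.148
outer loop
vertex 2.257 2.279 3.472
vertex 2.189 1.809 3.011
vertex 2.05 1.674 3.645
endloop
endfacet
facet normal 0.374 0.488 0.789
outer loop
vertex 2.9 2.327 3.623
vertex 2.49 1.995 4.023
vertex 3.091 1.751 3.889
endloop
endfacet
facet normal -0.541 -0.216 0.813
outer loop
vertex 2.49 1.995 4.023
vertex 2.05 1.674 3.645
vertex 2.566 1.348 3.902
endloop
endfacet
facet normal -0.866 -0.416 -0.278
outer loop
vertex 2.05 1.674 3.645
vertex 2.189 1.809 3.011
vertex 2.38 1.233 3.277
endloop
endfacet
facet normal -0.151 0.165 -0.975
outer loop
vertex 2.189 1.809 3.011
vertex 2.714 2.212 2.998
vertex 2.79 1.565 2.877
endloop
endfacet
facet normal 0.614 0.723 -0.316
outer loop
vertex 2.714 2.212 2.998
vertex 2.9 2.327 3.623
vertex 3.23 1.886 3.255
endloop
endfacet
facet normal 0.506 -0.640 0.578
outer loop
vertex 3.023 1.281 3.428
vertex 3.091 1.751 3.889
vertex 2.566 1.348 3.902
endloop
endfacet
facet normal 0.033 -0.985 0.171
outer loop
vertex 3.023 1.281 3.428
vertex 2.566 1.348 3.902
vertex 2.38 1.233 3.277
endloop
endfacet
facet normal 0.183 -0.840 -0.510
outer loop
vertex 3.023 1.281 3.428
vertex 2.38 1.233 3.277
vertex 2.79 1.565 2.877
endloop
endfacet
facet normal 0.748 -0.406 -0.525
outer loop
vertex 3.023 1.281 3.428
vertex 2.79 1.565 2.877
vertex 3.23 1.886 3.255
endloop
endfacet
facet normal 0.948 -0.282 0.148
outer loop
vertex 3.023 1.281 3.428
vertex 3.23 1.886 3.255
vertex 3.091 1.751 3.889
endloop
endfacet
facet normal 0.151 -0.165 0.975
outer loop
vertex 2.566 1.348 3.902
vertex 3.091 1.751 3.889
vertex 2.49 1.995 4.023
endloop
endfacet
facet normal -0.614 -0.723 0.316
outer loop
vertex 2.38 1.233 3.277
vertex 2.566 1.348 3.902
vertex 2.05 1.674 3.645
endloop
endfacet
facet normal -0.374 -0.488 -0.789
outer loop
vertex 2.79 1.565 2.877
vertex 2.38 1.233 3.277
vertex 2.189 1.809 3.011
endloop
endfacet
facet normal 0.541 0.216 -0.813
outer loop
vertex 3.23 1.886 3.255
vertex 2.79 1.565 2.877
vertex 2.714 2.212 2.998
endloop
endfacet
facet normal 0.866 0.416 0.278
outer loop
vertex 3.091 1.751 3.889
vertex 3.23 1.886 3.255
vertex 2.9 2.327 3.623
endloop
endfacet

endsolid


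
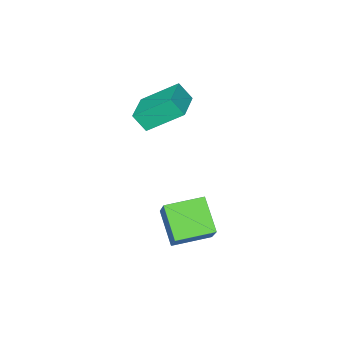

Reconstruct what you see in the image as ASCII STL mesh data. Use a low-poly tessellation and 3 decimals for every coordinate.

solid 
facet normal -0.885 0.454 0.104
outer loop
vertex -1.033 -0.559 -0.767
vertex -0.384 0.395 0.589
vertex -0.531 0.672 -1.873
endloop
endfacet
facet normal -0.365 -0.536 -0.762
outer loop
vertex 0.964 -0.095 -2.049
vertex -1.033 -0.559 -0.767
vertex -0.531 0.672 -1.873
endloop
endfacet
facet normal -0.885 0.454 0.104
outer loop
vertex -0.531 0.672 -1.873
vertex -0.384 0.395 0.589
vertex 0.117 1.626 -0.518
endloop
endfacet
facet normal 0.290 0.712 -0.640
outer loop
vertex 0.117 1.626 -0.518
vertex 0.964 -0.095 -2.049
vertex -0.531 0.672 -1.873
endloop
endfacet
facet normal -0.290 -0.712 0.640
outer loop
vertex -1.033 -0.559 -0.767
vertex 1.111 -0.372 0.413
vertex -0.384 0.395 0.589
endloop
endfacet
facet normal -0.364 -0.536 -0.761
outer loop
vertex 0.463 -1.326 -0.942
vertex -1.033 -0.559 -0.767
vertex 0.964 -0.095 -2.049
endloop
endfacet
facet normal -0.290 -0.712 0.640
outer loop
vertex 0.463 -1.326 -0.942
vertex 1.111 -0.372 0.413
vertex -1.033 -0.559 -0.767
endloop
endfacet
facet normal 0.365 0.536 0.761
outer loop
vertex -0.384 0.395 0.589
vertex 1.111 -0.372 0.413
vertex 0.117 1.626 -0.518
endloop
endfacet
facet normal 0.290 0.712 -0.640
outer loop
vertex 1.613 0.859 -0.693
vertex 0.964 -0.095 -2.049
vertex 0.117 1.626 -0.518
endloop
endfacet
facet normal 0.364 0.536 0.762
outer loop
vertex 0.117 1.626 -0.518
vertex 1.111 -0.372 0.413
vertex 1.613 0.859 -0.693
endloop
endfacet
facet normal 0.885 -0.454 -0.104
outer loop
vertex 1.613 0.859 -0.693
vertex 0.463 -1.326 -0.942
vertex 0.964 -0.095 -2.049
endloop
endfacet
facet normal 0.885 -0.454 -0.104
outer loop
vertex 1.111 -0.372 0.413
vertex 0.463 -1.326 -0.942
vertex 1.613 0.859 -0.693
endloop
endfacet
facet normal -0.803 -0.588 -0.101
outer loop
vertex -1.224 -4.371 3.329
vertex -2.236 -3.187 4.485
vertex -1.504 -3.856 2.557
endloop
endfacet
facet normal 0.522 -0.610 -0.596
outer loop
vertex -0.244 -2.933 2.715
vertex -1.224 -4.371 3.329
vertex -1.504 -3.856 2.557
endloop
endfacet
facet normal -0.803 -0.588 -0.101
outer loop
vertex -1.504 -3.856 2.557
vertex -2.236 -3.187 4.485
vertex -2.516 -2.672 3.712
endloop
endfacet
facet normal -0.289 0.531 -0.797
outer loop
vertex -2.516 -2.672 3.712
vertex -0.244 -2.933 2.715
vertex -1.504 -3.856 2.557
endloop
endfacet
facet normal 0.289 -0.531 0.797
outer loop
vertex -1.224 -4.371 3.329
vertex -0.976 -2.264 4.643
vertex -2.236 -3.187 4.485
endloop
endfacet
facet normal 0.522 -0.610 -0.596
outer loop
vertex 0.036 -3.448 3.488
vertex -1.224 -4.371 3.329
vertex -0.244 -2.933 2.715
endloop
endfacet
facet normal 0.288 -0.531 0.797
outer loop
vertex 0.036 -3.448 3.488
vertex -0.976 -2.264 4.643
vertex -1.224 -4.371 3.329
endloop
endfacet
facet normal -0.522 0.610 0.596
outer loop
vertex -2.236 -3.187 4.485
vertex -0.976 -2.264 4.643
vertex -2.516 -2.672 3.712
endloop
endfacet
facet normal -0.289 0.531 -0.797
outer loop
vertex -1.256 -1.749 3.871
vertex -0.244 -2.933 2.715
vertex -2.516 -2.672 3.712
endloop
endfacet
facet normal -0.522 0.610 0.596
outer loop
vertex -2.516 -2.672 3.712
vertex -0.976 -2.264 4.643
vertex -1.256 -1.749 3.871
endloop
endfacet
facet normal 0.803 0.588 0.101
outer loop
vertex -1.256 -1.749 3.871
vertex 0.036 -3.448 3.488
vertex -0.244 -2.933 2.715
endloop
endfacet
facet normal 0.803 0.588 0.101
outer loop
vertex -0.976 -2.264 4.643
vertex 0.036 -3.448 3.488
vertex -1.256 -1.749 3.871
endloop
endfacet

endsolid


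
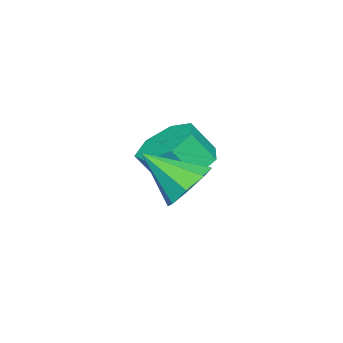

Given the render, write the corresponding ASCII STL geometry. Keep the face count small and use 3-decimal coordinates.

solid 
facet normal -0.128 0.779 -0.614
outer loop
vertex 0.767 2.43 2.611
vertex 0.083 2.136 2.38
vertex 0.312 2.62 2.947
endloop
endfacet
facet normal 0.628 0.157 0.762
outer loop
vertex 0.767 2.43 2.611
vertex 0.312 2.62 2.947
vertex 0.277 0.944 3.32
endloop
endfacet
facet normal -0.126 0.779 -0.614
outer loop
vertex 0.312 2.62 2.947
vertex 0.083 2.136 2.38
vertex -0.278 2.527 2.95
endloop
endfacet
facet normal -0.029 0.218 0.976
outer loop
vertex 0.312 2.62 2.947
vertex -0.278 2.527 2.95
vertex 0.277 0.944 3.32
endloop
endfacet
facet normal -0.128 0.778 -0.615
outer loop
vertex -0.278 2.527 2.95
vertex 0.083 2.136 2.38
vertex -0.656 2.204 2.62
endloop
endfacet
facet normal -0.636 -0.043 0.770
outer loop
vertex -0.278 2.527 2.95
vertex -0.656 2.204 2.62
vertex 0.277 0.944 3.32
endloop
endfacet
facet normal -0.128 0.779 -0.614
outer loop
vertex -0.656 2.204 2.62
vertex 0.083 2.136 2.38
vertex -0.602 1.842 2.149
endloop
endfacet
facet normal -0.839 -0.473 0.267
outer loop
vertex -0.656 2.204 2.62
vertex -0.602 1.842 2.149
vertex 0.277 0.944 3.32
endloop
endfacet
facet normal -0.127 0.779 -0.615
outer loop
vertex -0.602 1.842 2.149
vertex 0.083 2.136 2.38
vertex -0.146 1.651 1.813
endloop
endfacet
facet normal -0.520 -0.820 -0.239
outer loop
vertex -0.602 1.842 2.149
vertex -0.146 1.651 1.813
vertex 0.277 0.944 3.32
endloop
endfacet
facet normal -0.127 0.779 -0.615
outer loop
vertex -0.146 1.651 1.813
vertex 0.083 2.136 2.38
vertex 0.444 1.745 1.81
endloop
endfacet
facet normal 0.138 -0.881 -0.452
outer loop
vertex -0.146 1.651 1.813
vertex 0.444 1.745 1.81
vertex 0.277 0.944 3.32
endloop
endfacet
facet normal -0.127 0.779 -0.614
outer loop
vertex 0.444 1.745 1.81
vertex 0.083 2.136 2.38
vertex 0.822 2.067 2.14
endloop
endfacet
facet normal 0.744 -0.621 -0.247
outer loop
vertex 0.444 1.745 1.81
vertex 0.822 2.067 2.14
vertex 0.277 0.944 3.32
endloop
endfacet
facet normal -0.127 0.778 -0.615
outer loop
vertex 0.822 2.067 2.14
vertex 0.083 2.136 2.38
vertex 0.767 2.43 2.611
endloop
endfacet
facet normal 0.948 -0.190 0.257
outer loop
vertex 0.822 2.067 2.14
vertex 0.767 2.43 2.611
vertex 0.277 0.944 3.32
endloop
endfacet
facet normal -0.296 0.484 -0.823
outer loop
vertex -1.707 1.38 1.774
vertex -2.402 0.814 1.691
vertex -2.364 1.595 2.137
endloop
endfacet
facet normal 0.452 0.831 0.325
outer loop
vertex -1.707 1.38 1.774
vertex -2.364 1.595 2.137
vertex -1.384 0.853 2.672
endloop
endfacet
facet normal 0.451 0.831 0.326
outer loop
vertex -1.384 0.853 2.672
vertex -2.364 1.595 2.137
vertex -2.041 1.068 3.034
endloop
endfacet
facet normal 0.296 -0.483 0.824
outer loop
vertex -1.384 0.853 2.672
vertex -2.041 1.068 3.034
vertex -2.078 0.286 2.589
endloop
endfacet
facet normal -0.297 0.484 -0.823
outer loop
vertex -2.364 1.595 2.137
vertex -2.402 0.814 1.691
vertex -3.05 1.221 2.164
endloop
endfacet
facet normal -0.377 0.733 0.566
outer loop
vertex -2.364 1.595 2.137
vertex -3.05 1.221 2.164
vertex -2.041 1.068 3.034
endloop
endfacet
facet normal -0.377 0.733 0.566
outer loop
vertex -2.041 1.068 3.034
vertex -3.05 1.221 2.164
vertex -2.727 0.694 3.062
endloop
endfacet
facet normal 0.297 -0.483 0.824
outer loop
vertex -2.041 1.068 3.034
vertex -2.727 0.694 3.062
vertex -2.078 0.286 2.589
endloop
endfacet
facet normal -0.297 0.484 -0.823
outer loop
vertex -3.05 1.221 2.164
vertex -2.402 0.814 1.691
vertex -3.247 0.541 1.835
endloop
endfacet
facet normal -0.921 0.083 0.380
outer loop
vertex -3.05 1.221 2.164
vertex -3.247 0.541 1.835
vertex -2.727 0.694 3.062
endloop
endfacet
facet normal -0.921 0.083 0.380
outer loop
vertex -2.727 0.694 3.062
vertex -3.247 0.541 1.835
vertex -2.924 0.014 2.733
endloop
endfacet
facet normal 0.296 -0.484 0.823
outer loop
vertex -2.727 0.694 3.062
vertex -2.924 0.014 2.733
vertex -2.078 0.286 2.589
endloop
endfacet
facet normal -0.297 0.484 -0.824
outer loop
vertex -3.247 0.541 1.835
vertex -2.402 0.814 1.691
vertex -2.808 0.066 1.398
endloop
endfacet
facet normal -0.772 -0.629 -0.092
outer loop
vertex -3.247 0.541 1.835
vertex -2.808 0.066 1.398
vertex -2.924 0.014 2.733
endloop
endfacet
facet normal -0.772 -0.629 -0.092
outer loop
vertex -2.924 0.014 2.733
vertex -2.808 0.066 1.398
vertex -2.485 -0.461 2.296
endloop
endfacet
facet normal 0.296 -0.484 0.823
outer loop
vertex -2.924 0.014 2.733
vertex -2.485 -0.461 2.296
vertex -2.078 0.286 2.589
endloop
endfacet
facet normal -0.296 0.483 -0.824
outer loop
vertex -2.808 0.066 1.398
vertex -2.402 0.814 1.691
vertex -2.062 0.154 1.182
endloop
endfacet
facet normal -0.041 -0.868 -0.495
outer loop
vertex -2.808 0.066 1.398
vertex -2.062 0.154 1.182
vertex -2.485 -0.461 2.296
endloop
endfacet
facet normal -0.042 -0.868 -0.495
outer loop
vertex -2.485 -0.461 2.296
vertex -2.062 0.154 1.182
vertex -1.739 -0.373 2.079
endloop
endfacet
facet normal 0.297 -0.484 0.823
outer loop
vertex -2.485 -0.461 2.296
vertex -1.739 -0.373 2.079
vertex -2.078 0.286 2.589
endloop
endfacet
facet normal -0.296 0.483 -0.824
outer loop
vertex -2.062 0.154 1.182
vertex -2.402 0.814 1.691
vertex -1.573 0.739 1.349
endloop
endfacet
facet normal 0.721 -0.452 -0.525
outer loop
vertex -2.062 0.154 1.182
vertex -1.573 0.739 1.349
vertex -1.739 -0.373 2.079
endloop
endfacet
facet normal 0.720 -0.453 -0.526
outer loop
vertex -1.739 -0.373 2.079
vertex -1.573 0.739 1.349
vertex -1.25 0.211 2.246
endloop
endfacet
facet normal 0.297 -0.484 0.823
outer loop
vertex -1.739 -0.373 2.079
vertex -1.25 0.211 2.246
vertex -2.078 0.286 2.589
endloop
endfacet
facet normal -0.296 0.484 -0.823
outer loop
vertex -1.573 0.739 1.349
vertex -2.402 0.814 1.691
vertex -1.707 1.38 1.774
endloop
endfacet
facet normal 0.940 0.303 -0.160
outer loop
vertex -1.573 0.739 1.349
vertex -1.707 1.38 1.774
vertex -1.25 0.211 2.246
endloop
endfacet
facet normal 0.940 0.303 -0.160
outer loop
vertex -1.25 0.211 2.246
vertex -1.707 1.38 1.774
vertex -1.384 0.853 2.672
endloop
endfacet
facet normal 0.297 -0.484 0.823
outer loop
vertex -1.25 0.211 2.246
vertex -1.384 0.853 2.672
vertex -2.078 0.286 2.589
endloop
endfacet

endsolid


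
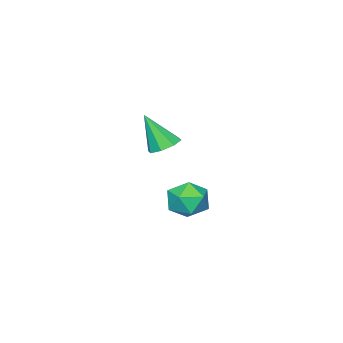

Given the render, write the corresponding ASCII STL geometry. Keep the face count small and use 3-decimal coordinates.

solid 
facet normal -0.198 0.434 -0.879
outer loop
vertex -1.254 2.081 2.381
vertex -1.596 2.595 2.712
vertex -0.934 2.49 2.511
endloop
endfacet
facet normal 0.796 -0.601 -0.067
outer loop
vertex -1.254 2.081 2.381
vertex -0.934 2.49 2.511
vertex -1.264 1.865 4.188
endloop
endfacet
facet normal -0.198 0.435 -0.878
outer loop
vertex -0.934 2.49 2.511
vertex -1.596 2.595 2.712
vertex -1.001 2.96 2.759
endloop
endfacet
facet normal 0.978 0.032 0.204
outer loop
vertex -0.934 2.49 2.511
vertex -1.001 2.96 2.759
vertex -1.264 1.865 4.188
endloop
endfacet
facet normal -0.197 0.434 -0.879
outer loop
vertex -1.001 2.96 2.759
vertex -1.596 2.595 2.712
vertex -1.417 3.217 2.979
endloop
endfacet
facet normal 0.630 0.556 0.542
outer loop
vertex -1.001 2.96 2.759
vertex -1.417 3.217 2.979
vertex -1.264 1.865 4.188
endloop
endfacet
facet normal -0.196 0.434 -0.879
outer loop
vertex -1.417 3.217 2.979
vertex -1.596 2.595 2.712
vertex -1.938 3.109 3.042
endloop
endfacet
facet normal -0.047 0.663 0.747
outer loop
vertex -1.417 3.217 2.979
vertex -1.938 3.109 3.042
vertex -1.264 1.865 4.188
endloop
endfacet
facet normal -0.197 0.434 -0.879
outer loop
vertex -1.938 3.109 3.042
vertex -1.596 2.595 2.712
vertex -2.258 2.7 2.912
endloop
endfacet
facet normal -0.654 0.290 0.699
outer loop
vertex -1.938 3.109 3.042
vertex -2.258 2.7 2.912
vertex -1.264 1.865 4.188
endloop
endfacet
facet normal -0.197 0.433 -0.880
outer loop
vertex -2.258 2.7 2.912
vertex -1.596 2.595 2.712
vertex -2.191 2.229 2.665
endloop
endfacet
facet normal -0.837 -0.343 0.427
outer loop
vertex -2.258 2.7 2.912
vertex -2.191 2.229 2.665
vertex -1.264 1.865 4.188
endloop
endfacet
facet normal -0.198 0.434 -0.879
outer loop
vertex -2.191 2.229 2.665
vertex -1.596 2.595 2.712
vertex -1.775 1.973 2.445
endloop
endfacet
facet normal -0.487 -0.869 0.089
outer loop
vertex -2.191 2.229 2.665
vertex -1.775 1.973 2.445
vertex -1.264 1.865 4.188
endloop
endfacet
facet normal -0.198 0.434 -0.879
outer loop
vertex -1.775 1.973 2.445
vertex -1.596 2.595 2.712
vertex -1.254 2.081 2.381
endloop
endfacet
facet normal 0.188 -0.975 -0.116
outer loop
vertex -1.775 1.973 2.445
vertex -1.254 2.081 2.381
vertex -1.264 1.865 4.188
endloop
endfacet
facet normal -0.395 0.486 0.780
outer loop
vertex -3.764 2.629 -0.803
vertex -4.57 2.101 -0.883
vertex -3.844 1.793 -0.323
endloop
endfacet
facet normal 0.315 0.450 0.836
outer loop
vertex -3.764 2.629 -0.803
vertex -3.844 1.793 -0.323
vertex -3.012 2.022 -0.76
endloop
endfacet
facet normal 0.598 0.759 0.259
outer loop
vertex -3.764 2.629 -0.803
vertex -3.012 2.022 -0.76
vertex -3.224 2.472 -1.59
endloop
endfacet
facet normal 0.062 0.986 -0.154
outer loop
vertex -3.764 2.629 -0.803
vertex -3.224 2.472 -1.59
vertex -4.187 2.521 -1.666
endloop
endfacet
facet normal -0.552 0.817 0.168
outer loop
vertex -3.764 2.629 -0.803
vertex -4.187 2.521 -1.666
vertex -4.57 2.101 -0.883
endloop
endfacet
facet normal 0.502 -0.239 0.831
outer loop
vertex -3.012 2.022 -0.76
vertex -3.844 1.793 -0.323
vertex -3.353 1.119 -0.814
endloop
endfacet
facet normal -0.648 -0.182 0.740
outer loop
vertex -3.844 1.793 -0.323
vertex -4.57 2.101 -0.883
vertex -4.316 1.168 -0.89
endloop
endfacet
facet normal -0.901 0.355 -0.250
outer loop
vertex -4.57 2.101 -0.883
vertex -4.187 2.521 -1.666
vertex -4.528 1.618 -1.72
endloop
endfacet
facet normal 0.093 0.630 -0.771
outer loop
vertex -4.187 2.521 -1.666
vertex -3.224 2.472 -1.59
vertex -3.696 1.847 -2.157
endloop
endfacet
facet normal 0.960 0.262 -0.103
outer loop
vertex -3.224 2.472 -1.59
vertex -3.012 2.022 -0.76
vertex -2.97 1.539 -1.597
endloop
endfacet
facet normal -0.062 -0.986 0.154
outer loop
vertex -3.776 1.011 -1.677
vertex -3.353 1.119 -0.814
vertex -4.316 1.168 -0.89
endloop
endfacet
facet normal -0.598 -0.759 -0.259
outer loop
vertex -3.776 1.011 -1.677
vertex -4.316 1.168 -0.89
vertex -4.528 1.618 -1.72
endloop
endfacet
facet normal -0.315 -0.450 -0.836
outer loop
vertex -3.776 1.011 -1.677
vertex -4.528 1.618 -1.72
vertex -3.696 1.847 -2.157
endloop
endfacet
facet normal 0.395 -0.486 -0.780
outer loop
vertex -3.776 1.011 -1.677
vertex -3.696 1.847 -2.157
vertex -2.97 1.539 -1.597
endloop
endfacet
facet normal 0.552 -0.817 -0.168
outer loop
vertex -3.776 1.011 -1.677
vertex -2.97 1.539 -1.597
vertex -3.353 1.119 -0.814
endloop
endfacet
facet normal -0.093 -0.630 0.771
outer loop
vertex -4.316 1.168 -0.89
vertex -3.353 1.119 -0.814
vertex -3.844 1.793 -0.323
endloop
endfacet
facet normal -0.960 -0.262 0.103
outer loop
vertex -4.528 1.618 -1.72
vertex -4.316 1.168 -0.89
vertex -4.57 2.101 -0.883
endloop
endfacet
facet normal -0.502 0.239 -0.831
outer loop
vertex -3.696 1.847 -2.157
vertex -4.528 1.618 -1.72
vertex -4.187 2.521 -1.666
endloop
endfacet
facet normal 0.648 0.182 -0.740
outer loop
vertex -2.97 1.539 -1.597
vertex -3.696 1.847 -2.157
vertex -3.224 2.472 -1.59
endloop
endfacet
facet normal 0.901 -0.355 0.250
outer loop
vertex -3.353 1.119 -0.814
vertex -2.97 1.539 -1.597
vertex -3.012 2.022 -0.76
endloop
endfacet

endsolid


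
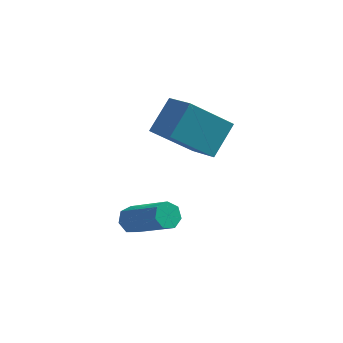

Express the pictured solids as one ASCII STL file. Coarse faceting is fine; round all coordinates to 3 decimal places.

solid 
facet normal -0.681 0.430 -0.593
outer loop
vertex -1.974 -0.677 -4.865
vertex -2.207 -0.492 -4.463
vertex -1.841 -0.286 -4.734
endloop
endfacet
facet normal 0.665 0.024 -0.746
outer loop
vertex -1.974 -0.677 -4.865
vertex -1.841 -0.286 -4.734
vertex -0.68 -1.493 -3.738
endloop
endfacet
facet normal 0.665 0.024 -0.746
outer loop
vertex -0.68 -1.493 -3.738
vertex -1.841 -0.286 -4.734
vertex -0.547 -1.102 -3.607
endloop
endfacet
facet normal 0.680 -0.430 0.594
outer loop
vertex -0.68 -1.493 -3.738
vertex -0.547 -1.102 -3.607
vertex -0.913 -1.308 -3.337
endloop
endfacet
facet normal -0.681 0.429 -0.594
outer loop
vertex -1.841 -0.286 -4.734
vertex -2.207 -0.492 -4.463
vertex -1.983 -0.049 -4.4
endloop
endfacet
facet normal 0.655 0.719 -0.232
outer loop
vertex -1.841 -0.286 -4.734
vertex -1.983 -0.049 -4.4
vertex -0.547 -1.102 -3.607
endloop
endfacet
facet normal 0.655 0.720 -0.230
outer loop
vertex -0.547 -1.102 -3.607
vertex -1.983 -0.049 -4.4
vertex -0.69 -0.865 -3.273
endloop
endfacet
facet normal 0.680 -0.428 0.595
outer loop
vertex -0.547 -1.102 -3.607
vertex -0.69 -0.865 -3.273
vertex -0.913 -1.308 -3.337
endloop
endfacet
facet normal -0.681 0.429 -0.593
outer loop
vertex -1.983 -0.049 -4.4
vertex -2.207 -0.492 -4.463
vertex -2.294 -0.146 -4.113
endloop
endfacet
facet normal 0.151 0.875 0.460
outer loop
vertex -1.983 -0.049 -4.4
vertex -2.294 -0.146 -4.113
vertex -0.69 -0.865 -3.273
endloop
endfacet
facet normal 0.152 0.875 0.460
outer loop
vertex -0.69 -0.865 -3.273
vertex -2.294 -0.146 -4.113
vertex -1.0 -0.962 -2.986
endloop
endfacet
facet normal 0.682 -0.429 0.592
outer loop
vertex -0.69 -0.865 -3.273
vertex -1.0 -0.962 -2.986
vertex -0.913 -1.308 -3.337
endloop
endfacet
facet normal -0.682 0.428 -0.593
outer loop
vertex -2.294 -0.146 -4.113
vertex -2.207 -0.492 -4.463
vertex -2.539 -0.504 -4.09
endloop
endfacet
facet normal -0.466 0.371 0.803
outer loop
vertex -2.294 -0.146 -4.113
vertex -2.539 -0.504 -4.09
vertex -1.0 -0.962 -2.986
endloop
endfacet
facet normal -0.466 0.371 0.803
outer loop
vertex -1.0 -0.962 -2.986
vertex -2.539 -0.504 -4.09
vertex -1.245 -1.32 -2.963
endloop
endfacet
facet normal 0.682 -0.429 0.592
outer loop
vertex -1.0 -0.962 -2.986
vertex -1.245 -1.32 -2.963
vertex -0.913 -1.308 -3.337
endloop
endfacet
facet normal -0.681 0.431 -0.592
outer loop
vertex -2.539 -0.504 -4.09
vertex -2.207 -0.492 -4.463
vertex -2.534 -0.852 -4.349
endloop
endfacet
facet normal -0.732 -0.413 0.541
outer loop
vertex -2.539 -0.504 -4.09
vertex -2.534 -0.852 -4.349
vertex -1.245 -1.32 -2.963
endloop
endfacet
facet normal -0.732 -0.413 0.541
outer loop
vertex -1.245 -1.32 -2.963
vertex -2.534 -0.852 -4.349
vertex -1.24 -1.668 -3.222
endloop
endfacet
facet normal 0.682 -0.430 0.591
outer loop
vertex -1.245 -1.32 -2.963
vertex -1.24 -1.668 -3.222
vertex -0.913 -1.308 -3.337
endloop
endfacet
facet normal -0.680 0.430 -0.594
outer loop
vertex -2.534 -0.852 -4.349
vertex -2.207 -0.492 -4.463
vertex -2.283 -0.93 -4.693
endloop
endfacet
facet normal -0.448 -0.885 -0.126
outer loop
vertex -2.534 -0.852 -4.349
vertex -2.283 -0.93 -4.693
vertex -1.24 -1.668 -3.222
endloop
endfacet
facet normal -0.447 -0.886 -0.127
outer loop
vertex -1.24 -1.668 -3.222
vertex -2.283 -0.93 -4.693
vertex -0.989 -1.745 -3.567
endloop
endfacet
facet normal 0.682 -0.430 0.592
outer loop
vertex -1.24 -1.668 -3.222
vertex -0.989 -1.745 -3.567
vertex -0.913 -1.308 -3.337
endloop
endfacet
facet normal -0.681 0.429 -0.593
outer loop
vertex -2.283 -0.93 -4.693
vertex -2.207 -0.492 -4.463
vertex -1.974 -0.677 -4.865
endloop
endfacet
facet normal 0.175 -0.691 -0.701
outer loop
vertex -2.283 -0.93 -4.693
vertex -1.974 -0.677 -4.865
vertex -0.989 -1.745 -3.567
endloop
endfacet
facet normal 0.175 -0.691 -0.701
outer loop
vertex -0.989 -1.745 -3.567
vertex -1.974 -0.677 -4.865
vertex -0.68 -1.493 -3.738
endloop
endfacet
facet normal 0.680 -0.431 0.594
outer loop
vertex -0.989 -1.745 -3.567
vertex -0.68 -1.493 -3.738
vertex -0.913 -1.308 -3.337
endloop
endfacet
facet normal -0.625 0.674 -0.394
outer loop
vertex -1.415 1.686 -0.265
vertex -0.15 2.177 -1.432
vertex -1.87 0.746 -1.152
endloop
endfacet
facet normal -0.707 -0.274 0.653
outer loop
vertex -1.07 -0.117 -0.648
vertex -1.415 1.686 -0.265
vertex -1.87 0.746 -1.152
endloop
endfacet
facet normal -0.625 0.674 -0.393
outer loop
vertex -1.87 0.746 -1.152
vertex -0.15 2.177 -1.432
vertex -0.605 1.237 -2.32
endloop
endfacet
facet normal -0.332 -0.686 -0.648
outer loop
vertex -0.605 1.237 -2.32
vertex -1.07 -0.117 -0.648
vertex -1.87 0.746 -1.152
endloop
endfacet
facet normal 0.332 0.686 0.648
outer loop
vertex -1.415 1.686 -0.265
vertex 0.65 1.314 -0.928
vertex -0.15 2.177 -1.432
endloop
endfacet
facet normal -0.707 -0.274 0.652
outer loop
vertex -0.615 0.823 0.24
vertex -1.415 1.686 -0.265
vertex -1.07 -0.117 -0.648
endloop
endfacet
facet normal 0.332 0.686 0.647
outer loop
vertex -0.615 0.823 0.24
vertex 0.65 1.314 -0.928
vertex -1.415 1.686 -0.265
endloop
endfacet
facet normal 0.707 0.274 -0.652
outer loop
vertex -0.15 2.177 -1.432
vertex 0.65 1.314 -0.928
vertex -0.605 1.237 -2.32
endloop
endfacet
facet normal -0.331 -0.686 -0.648
outer loop
vertex 0.195 0.374 -1.815
vertex -1.07 -0.117 -0.648
vertex -0.605 1.237 -2.32
endloop
endfacet
facet normal 0.707 0.273 -0.652
outer loop
vertex -0.605 1.237 -2.32
vertex 0.65 1.314 -0.928
vertex 0.195 0.374 -1.815
endloop
endfacet
facet normal 0.625 -0.674 0.394
outer loop
vertex 0.195 0.374 -1.815
vertex -0.615 0.823 0.24
vertex -1.07 -0.117 -0.648
endloop
endfacet
facet normal 0.625 -0.674 0.394
outer loop
vertex 0.65 1.314 -0.928
vertex -0.615 0.823 0.24
vertex 0.195 0.374 -1.815
endloop
endfacet

endsolid


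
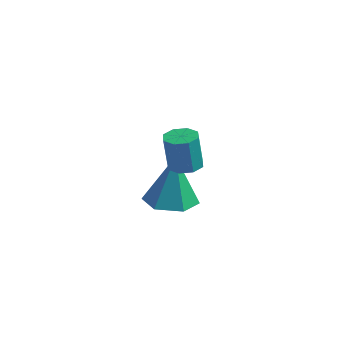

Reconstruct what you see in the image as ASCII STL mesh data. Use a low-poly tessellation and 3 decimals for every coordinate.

solid 
facet normal -0.065 -0.045 -0.997
outer loop
vertex -1.72 0.592 -3.146
vertex -2.637 0.834 -3.097
vertex -1.972 1.508 -3.171
endloop
endfacet
facet normal 0.918 0.261 0.300
outer loop
vertex -1.72 0.592 -3.146
vertex -1.972 1.508 -3.171
vertex -2.503 0.926 -1.043
endloop
endfacet
facet normal -0.066 -0.044 -0.997
outer loop
vertex -1.972 1.508 -3.171
vertex -2.637 0.834 -3.097
vertex -2.889 1.75 -3.121
endloop
endfacet
facet normal 0.258 0.914 0.314
outer loop
vertex -1.972 1.508 -3.171
vertex -2.889 1.75 -3.121
vertex -2.503 0.926 -1.043
endloop
endfacet
facet normal -0.066 -0.044 -0.997
outer loop
vertex -2.889 1.75 -3.121
vertex -2.637 0.834 -3.097
vertex -3.555 1.076 -3.047
endloop
endfacet
facet normal -0.635 0.670 0.384
outer loop
vertex -2.889 1.75 -3.121
vertex -3.555 1.076 -3.047
vertex -2.503 0.926 -1.043
endloop
endfacet
facet normal -0.066 -0.044 -0.997
outer loop
vertex -3.555 1.076 -3.047
vertex -2.637 0.834 -3.097
vertex -3.303 0.16 -3.023
endloop
endfacet
facet normal -0.869 -0.228 0.439
outer loop
vertex -3.555 1.076 -3.047
vertex -3.303 0.16 -3.023
vertex -2.503 0.926 -1.043
endloop
endfacet
facet normal -0.065 -0.045 -0.997
outer loop
vertex -3.303 0.16 -3.023
vertex -2.637 0.834 -3.097
vertex -2.386 -0.082 -3.072
endloop
endfacet
facet normal -0.210 -0.880 0.425
outer loop
vertex -3.303 0.16 -3.023
vertex -2.386 -0.082 -3.072
vertex -2.503 0.926 -1.043
endloop
endfacet
facet normal -0.065 -0.045 -0.997
outer loop
vertex -2.386 -0.082 -3.072
vertex -2.637 0.834 -3.097
vertex -1.72 0.592 -3.146
endloop
endfacet
facet normal 0.684 -0.637 0.356
outer loop
vertex -2.386 -0.082 -3.072
vertex -1.72 0.592 -3.146
vertex -2.503 0.926 -1.043
endloop
endfacet
facet normal -0.037 0.180 -0.983
outer loop
vertex 1.445 -1.418 0.689
vertex 0.946 -1.672 0.661
vertex 1.119 -1.146 0.751
endloop
endfacet
facet normal 0.649 0.752 0.113
outer loop
vertex 1.445 -1.418 0.689
vertex 1.119 -1.146 0.751
vertex 1.492 -1.654 1.987
endloop
endfacet
facet normal 0.648 0.753 0.114
outer loop
vertex 1.492 -1.654 1.987
vertex 1.119 -1.146 0.751
vertex 1.166 -1.383 2.048
endloop
endfacet
facet normal 0.036 -0.178 0.983
outer loop
vertex 1.492 -1.654 1.987
vertex 1.166 -1.383 2.048
vertex 0.994 -1.908 1.959
endloop
endfacet
facet normal -0.036 0.180 -0.983
outer loop
vertex 1.119 -1.146 0.751
vertex 0.946 -1.672 0.661
vertex 0.692 -1.183 0.76
endloop
endfacet
facet normal -0.081 0.980 0.182
outer loop
vertex 1.119 -1.146 0.751
vertex 0.692 -1.183 0.76
vertex 1.166 -1.383 2.048
endloop
endfacet
facet normal -0.079 0.980 0.181
outer loop
vertex 1.166 -1.383 2.048
vertex 0.692 -1.183 0.76
vertex 0.739 -1.419 2.057
endloop
endfacet
facet normal 0.036 -0.178 0.983
outer loop
vertex 1.166 -1.383 2.048
vertex 0.739 -1.419 2.057
vertex 0.994 -1.908 1.959
endloop
endfacet
facet normal -0.036 0.180 -0.983
outer loop
vertex 0.692 -1.183 0.76
vertex 0.946 -1.672 0.661
vertex 0.414 -1.505 0.711
endloop
endfacet
facet normal -0.760 0.634 0.143
outer loop
vertex 0.692 -1.183 0.76
vertex 0.414 -1.505 0.711
vertex 0.739 -1.419 2.057
endloop
endfacet
facet normal -0.761 0.633 0.143
outer loop
vertex 0.739 -1.419 2.057
vertex 0.414 -1.505 0.711
vertex 0.461 -1.742 2.009
endloop
endfacet
facet normal 0.037 -0.178 0.983
outer loop
vertex 0.739 -1.419 2.057
vertex 0.461 -1.742 2.009
vertex 0.994 -1.908 1.959
endloop
endfacet
facet normal -0.036 0.179 -0.983
outer loop
vertex 0.414 -1.505 0.711
vertex 0.946 -1.672 0.661
vertex 0.448 -1.926 0.633
endloop
endfacet
facet normal -0.996 -0.084 0.021
outer loop
vertex 0.414 -1.505 0.711
vertex 0.448 -1.926 0.633
vertex 0.461 -1.742 2.009
endloop
endfacet
facet normal -0.996 -0.084 0.021
outer loop
vertex 0.461 -1.742 2.009
vertex 0.448 -1.926 0.633
vertex 0.495 -2.162 1.931
endloop
endfacet
facet normal 0.036 -0.180 0.983
outer loop
vertex 0.461 -1.742 2.009
vertex 0.495 -2.162 1.931
vertex 0.994 -1.908 1.959
endloop
endfacet
facet normal -0.036 0.178 -0.983
outer loop
vertex 0.448 -1.926 0.633
vertex 0.946 -1.672 0.661
vertex 0.774 -2.197 0.572
endloop
endfacet
facet normal -0.648 -0.753 -0.114
outer loop
vertex 0.448 -1.926 0.633
vertex 0.774 -2.197 0.572
vertex 0.495 -2.162 1.931
endloop
endfacet
facet normal -0.649 -0.752 -0.114
outer loop
vertex 0.495 -2.162 1.931
vertex 0.774 -2.197 0.572
vertex 0.821 -2.434 1.869
endloop
endfacet
facet normal 0.037 -0.180 0.983
outer loop
vertex 0.495 -2.162 1.931
vertex 0.821 -2.434 1.869
vertex 0.994 -1.908 1.959
endloop
endfacet
facet normal -0.036 0.178 -0.983
outer loop
vertex 0.774 -2.197 0.572
vertex 0.946 -1.672 0.661
vertex 1.201 -2.161 0.563
endloop
endfacet
facet normal 0.079 -0.980 -0.182
outer loop
vertex 0.774 -2.197 0.572
vertex 1.201 -2.161 0.563
vertex 0.821 -2.434 1.869
endloop
endfacet
facet normal 0.081 -0.980 -0.181
outer loop
vertex 0.821 -2.434 1.869
vertex 1.201 -2.161 0.563
vertex 1.248 -2.397 1.86
endloop
endfacet
facet normal 0.036 -0.180 0.983
outer loop
vertex 0.821 -2.434 1.869
vertex 1.248 -2.397 1.86
vertex 0.994 -1.908 1.959
endloop
endfacet
facet normal -0.037 0.178 -0.983
outer loop
vertex 1.201 -2.161 0.563
vertex 0.946 -1.672 0.661
vertex 1.479 -1.838 0.611
endloop
endfacet
facet normal 0.761 -0.633 -0.143
outer loop
vertex 1.201 -2.161 0.563
vertex 1.479 -1.838 0.611
vertex 1.248 -2.397 1.86
endloop
endfacet
facet normal 0.760 -0.634 -0.143
outer loop
vertex 1.248 -2.397 1.86
vertex 1.479 -1.838 0.611
vertex 1.526 -2.075 1.909
endloop
endfacet
facet normal 0.036 -0.180 0.983
outer loop
vertex 1.248 -2.397 1.86
vertex 1.526 -2.075 1.909
vertex 0.994 -1.908 1.959
endloop
endfacet
facet normal -0.036 0.180 -0.983
outer loop
vertex 1.479 -1.838 0.611
vertex 0.946 -1.672 0.661
vertex 1.445 -1.418 0.689
endloop
endfacet
facet normal 0.996 0.084 -0.021
outer loop
vertex 1.479 -1.838 0.611
vertex 1.445 -1.418 0.689
vertex 1.526 -2.075 1.909
endloop
endfacet
facet normal 0.996 0.084 -0.021
outer loop
vertex 1.526 -2.075 1.909
vertex 1.445 -1.418 0.689
vertex 1.492 -1.654 1.987
endloop
endfacet
facet normal 0.036 -0.179 0.983
outer loop
vertex 1.526 -2.075 1.909
vertex 1.492 -1.654 1.987
vertex 0.994 -1.908 1.959
endloop
endfacet

endsolid
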